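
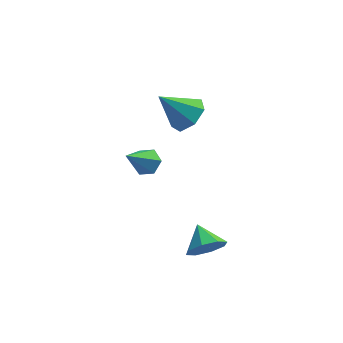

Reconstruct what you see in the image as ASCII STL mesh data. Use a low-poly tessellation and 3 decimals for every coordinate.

solid 
facet normal 0.679 0.080 -0.730
outer loop
vertex 2.313 1.771 3.775
vertex 1.732 1.157 3.168
vertex 1.706 2.193 3.257
endloop
endfacet
facet normal -0.027 0.759 0.650
outer loop
vertex 2.313 1.771 3.775
vertex 1.706 2.193 3.257
vertex 0.408 1.003 4.592
endloop
endfacet
facet normal 0.679 0.080 -0.730
outer loop
vertex 1.706 2.193 3.257
vertex 1.732 1.157 3.168
vertex 1.119 1.836 2.672
endloop
endfacet
facet normal -0.601 0.790 0.120
outer loop
vertex 1.706 2.193 3.257
vertex 1.119 1.836 2.672
vertex 0.408 1.003 4.592
endloop
endfacet
facet normal 0.679 0.080 -0.730
outer loop
vertex 1.119 1.836 2.672
vertex 1.732 1.157 3.168
vertex 0.994 0.967 2.461
endloop
endfacet
facet normal -0.944 0.200 -0.263
outer loop
vertex 1.119 1.836 2.672
vertex 0.994 0.967 2.461
vertex 0.408 1.003 4.592
endloop
endfacet
facet normal 0.679 0.079 -0.730
outer loop
vertex 0.994 0.967 2.461
vertex 1.732 1.157 3.168
vertex 1.424 0.242 2.782
endloop
endfacet
facet normal -0.797 -0.566 -0.210
outer loop
vertex 0.994 0.967 2.461
vertex 1.424 0.242 2.782
vertex 0.408 1.003 4.592
endloop
endfacet
facet normal 0.679 0.079 -0.730
outer loop
vertex 1.424 0.242 2.782
vertex 1.732 1.157 3.168
vertex 2.086 0.206 3.394
endloop
endfacet
facet normal -0.272 -0.932 0.239
outer loop
vertex 1.424 0.242 2.782
vertex 2.086 0.206 3.394
vertex 0.408 1.003 4.592
endloop
endfacet
facet normal 0.679 0.079 -0.730
outer loop
vertex 2.086 0.206 3.394
vertex 1.732 1.157 3.168
vertex 2.482 0.887 3.836
endloop
endfacet
facet normal 0.237 -0.622 0.746
outer loop
vertex 2.086 0.206 3.394
vertex 2.482 0.887 3.836
vertex 0.408 1.003 4.592
endloop
endfacet
facet normal 0.679 0.079 -0.730
outer loop
vertex 2.482 0.887 3.836
vertex 1.732 1.157 3.168
vertex 2.313 1.771 3.775
endloop
endfacet
facet normal 0.346 0.130 0.929
outer loop
vertex 2.482 0.887 3.836
vertex 2.313 1.771 3.775
vertex 0.408 1.003 4.592
endloop
endfacet
facet normal 0.415 0.547 -0.728
outer loop
vertex 0.445 2.353 -1.461
vertex -0.264 2.518 -1.741
vertex 0.062 2.983 -1.206
endloop
endfacet
facet normal 0.606 0.047 0.794
outer loop
vertex 0.445 2.353 -1.461
vertex 0.062 2.983 -1.206
vertex -1.156 1.342 -0.179
endloop
endfacet
facet normal 0.415 0.547 -0.728
outer loop
vertex 0.062 2.983 -1.206
vertex -0.264 2.518 -1.741
vertex -0.647 3.148 -1.486
endloop
endfacet
facet normal -0.165 0.608 0.776
outer loop
vertex 0.062 2.983 -1.206
vertex -0.647 3.148 -1.486
vertex -1.156 1.342 -0.179
endloop
endfacet
facet normal 0.416 0.547 -0.726
outer loop
vertex -0.647 3.148 -1.486
vertex -0.264 2.518 -1.741
vertex -0.972 2.684 -2.022
endloop
endfacet
facet normal -0.896 0.397 0.200
outer loop
vertex -0.647 3.148 -1.486
vertex -0.972 2.684 -2.022
vertex -1.156 1.342 -0.179
endloop
endfacet
facet normal 0.416 0.547 -0.726
outer loop
vertex -0.972 2.684 -2.022
vertex -0.264 2.518 -1.741
vertex -0.589 2.054 -2.277
endloop
endfacet
facet normal -0.855 -0.375 -0.358
outer loop
vertex -0.972 2.684 -2.022
vertex -0.589 2.054 -2.277
vertex -1.156 1.342 -0.179
endloop
endfacet
facet normal 0.415 0.548 -0.726
outer loop
vertex -0.589 2.054 -2.277
vertex -0.264 2.518 -1.741
vertex 0.12 1.889 -1.996
endloop
endfacet
facet normal -0.083 -0.937 -0.340
outer loop
vertex -0.589 2.054 -2.277
vertex 0.12 1.889 -1.996
vertex -1.156 1.342 -0.179
endloop
endfacet
facet normal 0.414 0.548 -0.727
outer loop
vertex 0.12 1.889 -1.996
vertex -0.264 2.518 -1.741
vertex 0.445 2.353 -1.461
endloop
endfacet
facet normal 0.647 -0.725 0.236
outer loop
vertex 0.12 1.889 -1.996
vertex 0.445 2.353 -1.461
vertex -1.156 1.342 -0.179
endloop
endfacet
facet normal 0.345 -0.816 -0.464
outer loop
vertex 3.295 -3.697 -1.359
vertex 2.794 -3.445 -2.175
vertex 3.702 -3.26 -1.826
endloop
endfacet
facet normal 0.447 0.425 0.787
outer loop
vertex 3.295 -3.697 -1.359
vertex 3.702 -3.26 -1.826
vertex 2.326 -2.335 -1.545
endloop
endfacet
facet normal 0.344 -0.817 -0.463
outer loop
vertex 3.702 -3.26 -1.826
vertex 2.794 -3.445 -2.175
vertex 3.577 -2.932 -2.497
endloop
endfacet
facet normal 0.575 0.772 0.271
outer loop
vertex 3.702 -3.26 -1.826
vertex 3.577 -2.932 -2.497
vertex 2.326 -2.335 -1.545
endloop
endfacet
facet normal 0.345 -0.817 -0.463
outer loop
vertex 3.577 -2.932 -2.497
vertex 2.794 -3.445 -2.175
vertex 2.994 -2.904 -2.98
endloop
endfacet
facet normal 0.254 0.934 -0.252
outer loop
vertex 3.577 -2.932 -2.497
vertex 2.994 -2.904 -2.98
vertex 2.326 -2.335 -1.545
endloop
endfacet
facet normal 0.344 -0.817 -0.463
outer loop
vertex 2.994 -2.904 -2.98
vertex 2.794 -3.445 -2.175
vertex 2.294 -3.193 -2.991
endloop
endfacet
facet normal -0.329 0.815 -0.476
outer loop
vertex 2.994 -2.904 -2.98
vertex 2.294 -3.193 -2.991
vertex 2.326 -2.335 -1.545
endloop
endfacet
facet normal 0.345 -0.816 -0.463
outer loop
vertex 2.294 -3.193 -2.991
vertex 2.794 -3.445 -2.175
vertex 1.887 -3.63 -2.524
endloop
endfacet
facet normal -0.831 0.486 -0.270
outer loop
vertex 2.294 -3.193 -2.991
vertex 1.887 -3.63 -2.524
vertex 2.326 -2.335 -1.545
endloop
endfacet
facet normal 0.345 -0.817 -0.463
outer loop
vertex 1.887 -3.63 -2.524
vertex 2.794 -3.445 -2.175
vertex 2.011 -3.958 -1.853
endloop
endfacet
facet normal -0.959 0.140 0.246
outer loop
vertex 1.887 -3.63 -2.524
vertex 2.011 -3.958 -1.853
vertex 2.326 -2.335 -1.545
endloop
endfacet
facet normal 0.344 -0.816 -0.464
outer loop
vertex 2.011 -3.958 -1.853
vertex 2.794 -3.445 -2.175
vertex 2.595 -3.986 -1.37
endloop
endfacet
facet normal -0.638 -0.022 0.770
outer loop
vertex 2.011 -3.958 -1.853
vertex 2.595 -3.986 -1.37
vertex 2.326 -2.335 -1.545
endloop
endfacet
facet normal 0.344 -0.816 -0.464
outer loop
vertex 2.595 -3.986 -1.37
vertex 2.794 -3.445 -2.175
vertex 3.295 -3.697 -1.359
endloop
endfacet
facet normal -0.055 0.096 0.994
outer loop
vertex 2.595 -3.986 -1.37
vertex 3.295 -3.697 -1.359
vertex 2.326 -2.335 -1.545
endloop
endfacet

endsolid


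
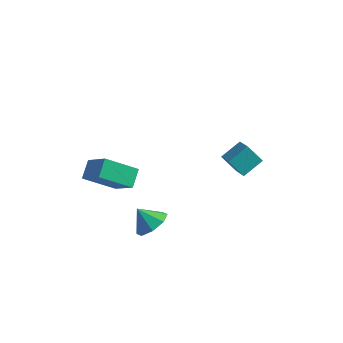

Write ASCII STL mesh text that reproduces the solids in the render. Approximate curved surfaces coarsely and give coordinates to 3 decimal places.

solid 
facet normal -0.628 0.365 -0.688
outer loop
vertex -2.709 -2.183 1.404
vertex -1.256 -1.544 0.417
vertex -2.664 -3.11 0.871
endloop
endfacet
facet normal -0.777 -0.342 0.528
outer loop
vertex -1.484 -3.796 2.163
vertex -2.709 -2.183 1.404
vertex -2.664 -3.11 0.871
endloop
endfacet
facet normal -0.628 0.366 -0.687
outer loop
vertex -2.664 -3.11 0.871
vertex -1.256 -1.544 0.417
vertex -1.211 -2.47 -0.117
endloop
endfacet
facet normal 0.042 -0.866 -0.498
outer loop
vertex -1.211 -2.47 -0.117
vertex -1.484 -3.796 2.163
vertex -2.664 -3.11 0.871
endloop
endfacet
facet normal -0.042 0.866 0.498
outer loop
vertex -2.709 -2.183 1.404
vertex -0.076 -2.23 1.709
vertex -1.256 -1.544 0.417
endloop
endfacet
facet normal -0.777 -0.342 0.528
outer loop
vertex -1.529 -2.87 2.697
vertex -2.709 -2.183 1.404
vertex -1.484 -3.796 2.163
endloop
endfacet
facet normal -0.042 0.866 0.499
outer loop
vertex -1.529 -2.87 2.697
vertex -0.076 -2.23 1.709
vertex -2.709 -2.183 1.404
endloop
endfacet
facet normal 0.777 0.342 -0.528
outer loop
vertex -1.256 -1.544 0.417
vertex -0.076 -2.23 1.709
vertex -1.211 -2.47 -0.117
endloop
endfacet
facet normal 0.042 -0.866 -0.499
outer loop
vertex -0.031 -3.157 1.176
vertex -1.484 -3.796 2.163
vertex -1.211 -2.47 -0.117
endloop
endfacet
facet normal 0.777 0.341 -0.528
outer loop
vertex -1.211 -2.47 -0.117
vertex -0.076 -2.23 1.709
vertex -0.031 -3.157 1.176
endloop
endfacet
facet normal 0.628 -0.366 0.687
outer loop
vertex -0.031 -3.157 1.176
vertex -1.529 -2.87 2.697
vertex -1.484 -3.796 2.163
endloop
endfacet
facet normal 0.628 -0.365 0.687
outer loop
vertex -0.076 -2.23 1.709
vertex -1.529 -2.87 2.697
vertex -0.031 -3.157 1.176
endloop
endfacet
facet normal 0.683 -0.093 -0.725
outer loop
vertex 1.186 -2.253 -2.27
vertex 0.513 -2.066 -2.928
vertex 1.128 -1.536 -2.417
endloop
endfacet
facet normal 0.182 0.212 0.960
outer loop
vertex 1.186 -2.253 -2.27
vertex 1.128 -1.536 -2.417
vertex -0.313 -1.954 -2.052
endloop
endfacet
facet normal 0.683 -0.093 -0.725
outer loop
vertex 1.128 -1.536 -2.417
vertex 0.513 -2.066 -2.928
vertex 0.71 -1.129 -2.863
endloop
endfacet
facet normal -0.034 0.722 0.691
outer loop
vertex 1.128 -1.536 -2.417
vertex 0.71 -1.129 -2.863
vertex -0.313 -1.954 -2.052
endloop
endfacet
facet normal 0.684 -0.094 -0.724
outer loop
vertex 0.71 -1.129 -2.863
vertex 0.513 -2.066 -2.928
vertex 0.177 -1.271 -3.348
endloop
endfacet
facet normal -0.468 0.843 0.267
outer loop
vertex 0.71 -1.129 -2.863
vertex 0.177 -1.271 -3.348
vertex -0.313 -1.954 -2.052
endloop
endfacet
facet normal 0.683 -0.094 -0.724
outer loop
vertex 0.177 -1.271 -3.348
vertex 0.513 -2.066 -2.928
vertex -0.16 -1.88 -3.587
endloop
endfacet
facet normal -0.863 0.502 -0.062
outer loop
vertex 0.177 -1.271 -3.348
vertex -0.16 -1.88 -3.587
vertex -0.313 -1.954 -2.052
endloop
endfacet
facet normal 0.683 -0.093 -0.724
outer loop
vertex -0.16 -1.88 -3.587
vertex 0.513 -2.066 -2.928
vertex -0.102 -2.597 -3.44
endloop
endfacet
facet normal -0.989 -0.101 -0.104
outer loop
vertex -0.16 -1.88 -3.587
vertex -0.102 -2.597 -3.44
vertex -0.313 -1.954 -2.052
endloop
endfacet
facet normal 0.683 -0.093 -0.724
outer loop
vertex -0.102 -2.597 -3.44
vertex 0.513 -2.066 -2.928
vertex 0.316 -3.004 -2.993
endloop
endfacet
facet normal -0.773 -0.612 0.166
outer loop
vertex -0.102 -2.597 -3.44
vertex 0.316 -3.004 -2.993
vertex -0.313 -1.954 -2.052
endloop
endfacet
facet normal 0.683 -0.093 -0.725
outer loop
vertex 0.316 -3.004 -2.993
vertex 0.513 -2.066 -2.928
vertex 0.85 -2.862 -2.508
endloop
endfacet
facet normal -0.341 -0.732 0.590
outer loop
vertex 0.316 -3.004 -2.993
vertex 0.85 -2.862 -2.508
vertex -0.313 -1.954 -2.052
endloop
endfacet
facet normal 0.683 -0.093 -0.725
outer loop
vertex 0.85 -2.862 -2.508
vertex 0.513 -2.066 -2.928
vertex 1.186 -2.253 -2.27
endloop
endfacet
facet normal 0.056 -0.390 0.919
outer loop
vertex 0.85 -2.862 -2.508
vertex 1.186 -2.253 -2.27
vertex -0.313 -1.954 -2.052
endloop
endfacet
facet normal -0.441 0.660 -0.608
outer loop
vertex 2.858 4.489 -1.805
vertex 3.722 4.352 -2.581
vertex 2.19 3.517 -2.376
endloop
endfacet
facet normal -0.738 0.117 0.664
outer loop
vertex 2.958 2.368 -1.319
vertex 2.858 4.489 -1.805
vertex 2.19 3.517 -2.376
endloop
endfacet
facet normal -0.441 0.660 -0.608
outer loop
vertex 2.19 3.517 -2.376
vertex 3.722 4.352 -2.581
vertex 3.055 3.38 -3.153
endloop
endfacet
facet normal -0.509 -0.742 -0.436
outer loop
vertex 3.055 3.38 -3.153
vertex 2.958 2.368 -1.319
vertex 2.19 3.517 -2.376
endloop
endfacet
facet normal 0.509 0.742 0.436
outer loop
vertex 2.858 4.489 -1.805
vertex 4.49 3.203 -1.524
vertex 3.722 4.352 -2.581
endloop
endfacet
facet normal -0.739 0.117 0.663
outer loop
vertex 3.625 3.34 -0.747
vertex 2.858 4.489 -1.805
vertex 2.958 2.368 -1.319
endloop
endfacet
facet normal 0.509 0.742 0.436
outer loop
vertex 3.625 3.34 -0.747
vertex 4.49 3.203 -1.524
vertex 2.858 4.489 -1.805
endloop
endfacet
facet normal 0.739 -0.117 -0.664
outer loop
vertex 3.722 4.352 -2.581
vertex 4.49 3.203 -1.524
vertex 3.055 3.38 -3.153
endloop
endfacet
facet normal -0.509 -0.742 -0.436
outer loop
vertex 3.822 2.231 -2.095
vertex 2.958 2.368 -1.319
vertex 3.055 3.38 -3.153
endloop
endfacet
facet normal 0.739 -0.118 -0.664
outer loop
vertex 3.055 3.38 -3.153
vertex 4.49 3.203 -1.524
vertex 3.822 2.231 -2.095
endloop
endfacet
facet normal 0.441 -0.660 0.608
outer loop
vertex 3.822 2.231 -2.095
vertex 3.625 3.34 -0.747
vertex 2.958 2.368 -1.319
endloop
endfacet
facet normal 0.441 -0.660 0.608
outer loop
vertex 4.49 3.203 -1.524
vertex 3.625 3.34 -0.747
vertex 3.822 2.231 -2.095
endloop
endfacet

endsolid


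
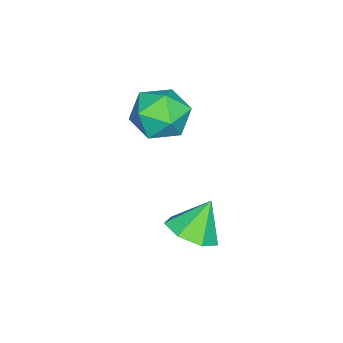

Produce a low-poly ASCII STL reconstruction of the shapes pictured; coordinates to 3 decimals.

solid 
facet normal 0.459 -0.285 -0.842
outer loop
vertex 2.896 4.179 -0.608
vertex 2.345 3.672 -0.737
vertex 2.384 4.397 -0.961
endloop
endfacet
facet normal 0.126 0.915 0.383
outer loop
vertex 2.896 4.179 -0.608
vertex 2.384 4.397 -0.961
vertex 1.835 3.988 0.197
endloop
endfacet
facet normal 0.459 -0.285 -0.842
outer loop
vertex 2.384 4.397 -0.961
vertex 2.345 3.672 -0.737
vertex 1.842 4.07 -1.146
endloop
endfacet
facet normal -0.528 0.848 0.049
outer loop
vertex 2.384 4.397 -0.961
vertex 1.842 4.07 -1.146
vertex 1.835 3.988 0.197
endloop
endfacet
facet normal 0.459 -0.284 -0.842
outer loop
vertex 1.842 4.07 -1.146
vertex 2.345 3.672 -0.737
vertex 1.679 3.443 -1.023
endloop
endfacet
facet normal -0.967 0.254 0.010
outer loop
vertex 1.842 4.07 -1.146
vertex 1.679 3.443 -1.023
vertex 1.835 3.988 0.197
endloop
endfacet
facet normal 0.459 -0.284 -0.842
outer loop
vertex 1.679 3.443 -1.023
vertex 2.345 3.672 -0.737
vertex 2.017 2.988 -0.685
endloop
endfacet
facet normal -0.859 -0.418 0.296
outer loop
vertex 1.679 3.443 -1.023
vertex 2.017 2.988 -0.685
vertex 1.835 3.988 0.197
endloop
endfacet
facet normal 0.460 -0.284 -0.841
outer loop
vertex 2.017 2.988 -0.685
vertex 2.345 3.672 -0.737
vertex 2.602 3.049 -0.386
endloop
endfacet
facet normal -0.285 -0.663 0.693
outer loop
vertex 2.017 2.988 -0.685
vertex 2.602 3.049 -0.386
vertex 1.835 3.988 0.197
endloop
endfacet
facet normal 0.459 -0.285 -0.842
outer loop
vertex 2.602 3.049 -0.386
vertex 2.345 3.672 -0.737
vertex 2.993 3.579 -0.352
endloop
endfacet
facet normal 0.322 -0.295 0.899
outer loop
vertex 2.602 3.049 -0.386
vertex 2.993 3.579 -0.352
vertex 1.835 3.988 0.197
endloop
endfacet
facet normal 0.459 -0.285 -0.841
outer loop
vertex 2.993 3.579 -0.352
vertex 2.345 3.672 -0.737
vertex 2.896 4.179 -0.608
endloop
endfacet
facet normal 0.505 0.407 0.762
outer loop
vertex 2.993 3.579 -0.352
vertex 2.896 4.179 -0.608
vertex 1.835 3.988 0.197
endloop
endfacet
facet normal -0.429 -0.234 0.872
outer loop
vertex 0.133 2.213 2.598
vertex 0.699 1.571 2.704
vertex 0.879 2.358 3.004
endloop
endfacet
facet normal -0.491 0.464 0.737
outer loop
vertex 0.133 2.213 2.598
vertex 0.879 2.358 3.004
vertex 0.577 2.935 2.439
endloop
endfacet
facet normal -0.834 0.539 0.117
outer loop
vertex 0.133 2.213 2.598
vertex 0.577 2.935 2.439
vertex 0.208 2.504 1.79
endloop
endfacet
facet normal -0.985 -0.114 -0.133
outer loop
vertex 0.133 2.213 2.598
vertex 0.208 2.504 1.79
vertex 0.284 1.661 1.953
endloop
endfacet
facet normal -0.734 -0.592 0.335
outer loop
vertex 0.133 2.213 2.598
vertex 0.284 1.661 1.953
vertex 0.699 1.571 2.704
endloop
endfacet
facet normal 0.165 0.733 0.660
outer loop
vertex 0.577 2.935 2.439
vertex 0.879 2.358 3.004
vertex 1.416 2.739 2.447
endloop
endfacet
facet normal 0.266 -0.396 0.879
outer loop
vertex 0.879 2.358 3.004
vertex 0.699 1.571 2.704
vertex 1.492 1.896 2.61
endloop
endfacet
facet normal -0.228 -0.974 0.009
outer loop
vertex 0.699 1.571 2.704
vertex 0.284 1.661 1.953
vertex 1.123 1.465 1.961
endloop
endfacet
facet normal -0.633 -0.202 -0.748
outer loop
vertex 0.284 1.661 1.953
vertex 0.208 2.504 1.79
vertex 0.821 2.042 1.396
endloop
endfacet
facet normal -0.391 0.854 -0.345
outer loop
vertex 0.208 2.504 1.79
vertex 0.577 2.935 2.439
vertex 1.001 2.829 1.696
endloop
endfacet
facet normal 0.985 0.114 0.133
outer loop
vertex 1.567 2.187 1.802
vertex 1.416 2.739 2.447
vertex 1.492 1.896 2.61
endloop
endfacet
facet normal 0.834 -0.539 -0.117
outer loop
vertex 1.567 2.187 1.802
vertex 1.492 1.896 2.61
vertex 1.123 1.465 1.961
endloop
endfacet
facet normal 0.491 -0.464 -0.737
outer loop
vertex 1.567 2.187 1.802
vertex 1.123 1.465 1.961
vertex 0.821 2.042 1.396
endloop
endfacet
facet normal 0.429 0.234 -0.872
outer loop
vertex 1.567 2.187 1.802
vertex 0.821 2.042 1.396
vertex 1.001 2.829 1.696
endloop
endfacet
facet normal 0.734 0.592 -0.335
outer loop
vertex 1.567 2.187 1.802
vertex 1.001 2.829 1.696
vertex 1.416 2.739 2.447
endloop
endfacet
facet normal 0.633 0.202 0.748
outer loop
vertex 1.492 1.896 2.61
vertex 1.416 2.739 2.447
vertex 0.879 2.358 3.004
endloop
endfacet
facet normal 0.391 -0.854 0.345
outer loop
vertex 1.123 1.465 1.961
vertex 1.492 1.896 2.61
vertex 0.699 1.571 2.704
endloop
endfacet
facet normal -0.165 -0.733 -0.660
outer loop
vertex 0.821 2.042 1.396
vertex 1.123 1.465 1.961
vertex 0.284 1.661 1.953
endloop
endfacet
facet normal -0.266 0.396 -0.879
outer loop
vertex 1.001 2.829 1.696
vertex 0.821 2.042 1.396
vertex 0.208 2.504 1.79
endloop
endfacet
facet normal 0.228 0.974 -0.009
outer loop
vertex 1.416 2.739 2.447
vertex 1.001 2.829 1.696
vertex 0.577 2.935 2.439
endloop
endfacet

endsolid


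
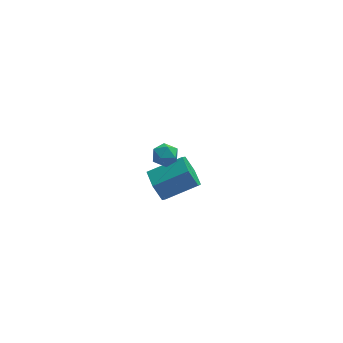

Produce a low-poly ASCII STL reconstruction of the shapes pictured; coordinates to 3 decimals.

solid 
facet normal -0.912 -0.059 -0.405
outer loop
vertex 1.645 -0.27 -3.043
vertex 1.26 0.046 -2.222
vertex 1.521 0.672 -2.902
endloop
endfacet
facet normal 0.388 0.186 -0.903
outer loop
vertex 1.645 -0.27 -3.043
vertex 1.521 0.672 -2.902
vertex 3.324 -0.162 -2.299
endloop
endfacet
facet normal 0.388 0.186 -0.903
outer loop
vertex 3.324 -0.162 -2.299
vertex 1.521 0.672 -2.902
vertex 3.201 0.78 -2.158
endloop
endfacet
facet normal 0.913 0.059 0.404
outer loop
vertex 3.324 -0.162 -2.299
vertex 3.201 0.78 -2.158
vertex 2.94 0.154 -1.478
endloop
endfacet
facet normal -0.913 -0.059 -0.404
outer loop
vertex 1.521 0.672 -2.902
vertex 1.26 0.046 -2.222
vertex 1.137 0.987 -2.081
endloop
endfacet
facet normal 0.082 0.943 -0.323
outer loop
vertex 1.521 0.672 -2.902
vertex 1.137 0.987 -2.081
vertex 3.201 0.78 -2.158
endloop
endfacet
facet normal 0.082 0.942 -0.324
outer loop
vertex 3.201 0.78 -2.158
vertex 1.137 0.987 -2.081
vertex 2.816 1.096 -1.337
endloop
endfacet
facet normal 0.912 0.059 0.405
outer loop
vertex 3.201 0.78 -2.158
vertex 2.816 1.096 -1.337
vertex 2.94 0.154 -1.478
endloop
endfacet
facet normal -0.913 -0.059 -0.404
outer loop
vertex 1.137 0.987 -2.081
vertex 1.26 0.046 -2.222
vertex 0.876 0.362 -1.401
endloop
endfacet
facet normal -0.305 0.757 0.578
outer loop
vertex 1.137 0.987 -2.081
vertex 0.876 0.362 -1.401
vertex 2.816 1.096 -1.337
endloop
endfacet
facet normal -0.305 0.756 0.579
outer loop
vertex 2.816 1.096 -1.337
vertex 0.876 0.362 -1.401
vertex 2.555 0.47 -0.657
endloop
endfacet
facet normal 0.912 0.059 0.405
outer loop
vertex 2.816 1.096 -1.337
vertex 2.555 0.47 -0.657
vertex 2.94 0.154 -1.478
endloop
endfacet
facet normal -0.913 -0.059 -0.404
outer loop
vertex 0.876 0.362 -1.401
vertex 1.26 0.046 -2.222
vertex 0.999 -0.58 -1.542
endloop
endfacet
facet normal -0.388 -0.186 0.903
outer loop
vertex 0.876 0.362 -1.401
vertex 0.999 -0.58 -1.542
vertex 2.555 0.47 -0.657
endloop
endfacet
facet normal -0.388 -0.186 0.903
outer loop
vertex 2.555 0.47 -0.657
vertex 0.999 -0.58 -1.542
vertex 2.679 -0.472 -0.798
endloop
endfacet
facet normal 0.912 0.059 0.405
outer loop
vertex 2.555 0.47 -0.657
vertex 2.679 -0.472 -0.798
vertex 2.94 0.154 -1.478
endloop
endfacet
facet normal -0.912 -0.059 -0.405
outer loop
vertex 0.999 -0.58 -1.542
vertex 1.26 0.046 -2.222
vertex 1.384 -0.896 -2.363
endloop
endfacet
facet normal -0.083 -0.942 0.324
outer loop
vertex 0.999 -0.58 -1.542
vertex 1.384 -0.896 -2.363
vertex 2.679 -0.472 -0.798
endloop
endfacet
facet normal -0.082 -0.943 0.323
outer loop
vertex 2.679 -0.472 -0.798
vertex 1.384 -0.896 -2.363
vertex 3.063 -0.787 -1.619
endloop
endfacet
facet normal 0.913 0.059 0.404
outer loop
vertex 2.679 -0.472 -0.798
vertex 3.063 -0.787 -1.619
vertex 2.94 0.154 -1.478
endloop
endfacet
facet normal -0.912 -0.059 -0.405
outer loop
vertex 1.384 -0.896 -2.363
vertex 1.26 0.046 -2.222
vertex 1.645 -0.27 -3.043
endloop
endfacet
facet normal 0.306 -0.756 -0.579
outer loop
vertex 1.384 -0.896 -2.363
vertex 1.645 -0.27 -3.043
vertex 3.063 -0.787 -1.619
endloop
endfacet
facet normal 0.305 -0.757 -0.578
outer loop
vertex 3.063 -0.787 -1.619
vertex 1.645 -0.27 -3.043
vertex 3.324 -0.162 -2.299
endloop
endfacet
facet normal 0.913 0.059 0.404
outer loop
vertex 3.063 -0.787 -1.619
vertex 3.324 -0.162 -2.299
vertex 2.94 0.154 -1.478
endloop
endfacet
facet normal -0.230 0.469 0.852
outer loop
vertex 1.154 -2.883 4.149
vertex 0.631 -3.267 4.219
vertex 1.204 -3.447 4.473
endloop
endfacet
facet normal 0.476 0.469 0.744
outer loop
vertex 1.154 -2.883 4.149
vertex 1.204 -3.447 4.473
vertex 1.674 -3.266 4.058
endloop
endfacet
facet normal 0.602 0.789 0.119
outer loop
vertex 1.154 -2.883 4.149
vertex 1.674 -3.266 4.058
vertex 1.391 -2.973 3.549
endloop
endfacet
facet normal -0.026 0.987 -0.158
outer loop
vertex 1.154 -2.883 4.149
vertex 1.391 -2.973 3.549
vertex 0.747 -2.974 3.648
endloop
endfacet
facet normal -0.540 0.789 0.295
outer loop
vertex 1.154 -2.883 4.149
vertex 0.747 -2.974 3.648
vertex 0.631 -3.267 4.219
endloop
endfacet
facet normal 0.691 -0.208 0.692
outer loop
vertex 1.674 -3.266 4.058
vertex 1.204 -3.447 4.473
vertex 1.473 -3.886 4.072
endloop
endfacet
facet normal -0.451 -0.211 0.867
outer loop
vertex 1.204 -3.447 4.473
vertex 0.631 -3.267 4.219
vertex 0.829 -3.887 4.171
endloop
endfacet
facet normal -0.951 0.307 -0.035
outer loop
vertex 0.631 -3.267 4.219
vertex 0.747 -2.974 3.648
vertex 0.546 -3.594 3.662
endloop
endfacet
facet normal -0.119 0.629 -0.768
outer loop
vertex 0.747 -2.974 3.648
vertex 1.391 -2.973 3.549
vertex 1.016 -3.413 3.247
endloop
endfacet
facet normal 0.895 0.311 -0.319
outer loop
vertex 1.391 -2.973 3.549
vertex 1.674 -3.266 4.058
vertex 1.589 -3.593 3.501
endloop
endfacet
facet normal 0.026 -0.987 0.158
outer loop
vertex 1.066 -3.977 3.571
vertex 1.473 -3.886 4.072
vertex 0.829 -3.887 4.171
endloop
endfacet
facet normal -0.602 -0.789 -0.119
outer loop
vertex 1.066 -3.977 3.571
vertex 0.829 -3.887 4.171
vertex 0.546 -3.594 3.662
endloop
endfacet
facet normal -0.476 -0.469 -0.744
outer loop
vertex 1.066 -3.977 3.571
vertex 0.546 -3.594 3.662
vertex 1.016 -3.413 3.247
endloop
endfacet
facet normal 0.230 -0.469 -0.852
outer loop
vertex 1.066 -3.977 3.571
vertex 1.016 -3.413 3.247
vertex 1.589 -3.593 3.501
endloop
endfacet
facet normal 0.540 -0.789 -0.295
outer loop
vertex 1.066 -3.977 3.571
vertex 1.589 -3.593 3.501
vertex 1.473 -3.886 4.072
endloop
endfacet
facet normal 0.119 -0.629 0.768
outer loop
vertex 0.829 -3.887 4.171
vertex 1.473 -3.886 4.072
vertex 1.204 -3.447 4.473
endloop
endfacet
facet normal -0.895 -0.311 0.319
outer loop
vertex 0.546 -3.594 3.662
vertex 0.829 -3.887 4.171
vertex 0.631 -3.267 4.219
endloop
endfacet
facet normal -0.691 0.208 -0.692
outer loop
vertex 1.016 -3.413 3.247
vertex 0.546 -3.594 3.662
vertex 0.747 -2.974 3.648
endloop
endfacet
facet normal 0.451 0.211 -0.867
outer loop
vertex 1.589 -3.593 3.501
vertex 1.016 -3.413 3.247
vertex 1.391 -2.973 3.549
endloop
endfacet
facet normal 0.951 -0.307 0.035
outer loop
vertex 1.473 -3.886 4.072
vertex 1.589 -3.593 3.501
vertex 1.674 -3.266 4.058
endloop
endfacet

endsolid


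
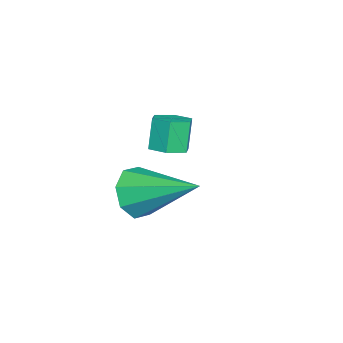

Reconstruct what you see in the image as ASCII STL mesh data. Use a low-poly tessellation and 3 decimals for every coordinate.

solid 
facet normal 0.358 0.006 -0.934
outer loop
vertex -2.273 0.632 2.782
vertex -2.814 0.523 2.574
vertex -2.633 1.08 2.647
endloop
endfacet
facet normal 0.707 0.651 0.275
outer loop
vertex -2.273 0.632 2.782
vertex -2.633 1.08 2.647
vertex -2.645 0.626 3.753
endloop
endfacet
facet normal 0.707 0.651 0.275
outer loop
vertex -2.645 0.626 3.753
vertex -2.633 1.08 2.647
vertex -3.005 1.074 3.618
endloop
endfacet
facet normal -0.356 -0.005 0.934
outer loop
vertex -2.645 0.626 3.753
vertex -3.005 1.074 3.618
vertex -3.186 0.517 3.546
endloop
endfacet
facet normal 0.358 0.006 -0.934
outer loop
vertex -2.633 1.08 2.647
vertex -2.814 0.523 2.574
vertex -3.174 0.971 2.439
endloop
endfacet
facet normal -0.175 0.983 -0.061
outer loop
vertex -2.633 1.08 2.647
vertex -3.174 0.971 2.439
vertex -3.005 1.074 3.618
endloop
endfacet
facet normal -0.175 0.983 -0.061
outer loop
vertex -3.005 1.074 3.618
vertex -3.174 0.971 2.439
vertex -3.546 0.965 3.411
endloop
endfacet
facet normal -0.356 -0.005 0.934
outer loop
vertex -3.005 1.074 3.618
vertex -3.546 0.965 3.411
vertex -3.186 0.517 3.546
endloop
endfacet
facet normal 0.356 0.005 -0.934
outer loop
vertex -3.174 0.971 2.439
vertex -2.814 0.523 2.574
vertex -3.355 0.414 2.367
endloop
endfacet
facet normal -0.882 0.330 -0.336
outer loop
vertex -3.174 0.971 2.439
vertex -3.355 0.414 2.367
vertex -3.546 0.965 3.411
endloop
endfacet
facet normal -0.882 0.331 -0.336
outer loop
vertex -3.546 0.965 3.411
vertex -3.355 0.414 2.367
vertex -3.727 0.408 3.338
endloop
endfacet
facet normal -0.358 -0.006 0.934
outer loop
vertex -3.546 0.965 3.411
vertex -3.727 0.408 3.338
vertex -3.186 0.517 3.546
endloop
endfacet
facet normal 0.356 0.005 -0.934
outer loop
vertex -3.355 0.414 2.367
vertex -2.814 0.523 2.574
vertex -2.995 -0.034 2.502
endloop
endfacet
facet normal -0.707 -0.651 -0.275
outer loop
vertex -3.355 0.414 2.367
vertex -2.995 -0.034 2.502
vertex -3.727 0.408 3.338
endloop
endfacet
facet normal -0.707 -0.651 -0.275
outer loop
vertex -3.727 0.408 3.338
vertex -2.995 -0.034 2.502
vertex -3.367 -0.04 3.473
endloop
endfacet
facet normal -0.358 -0.006 0.934
outer loop
vertex -3.727 0.408 3.338
vertex -3.367 -0.04 3.473
vertex -3.186 0.517 3.546
endloop
endfacet
facet normal 0.356 0.005 -0.934
outer loop
vertex -2.995 -0.034 2.502
vertex -2.814 0.523 2.574
vertex -2.454 0.075 2.709
endloop
endfacet
facet normal 0.175 -0.983 0.061
outer loop
vertex -2.995 -0.034 2.502
vertex -2.454 0.075 2.709
vertex -3.367 -0.04 3.473
endloop
endfacet
facet normal 0.175 -0.983 0.061
outer loop
vertex -3.367 -0.04 3.473
vertex -2.454 0.075 2.709
vertex -2.826 0.069 3.681
endloop
endfacet
facet normal -0.358 -0.006 0.934
outer loop
vertex -3.367 -0.04 3.473
vertex -2.826 0.069 3.681
vertex -3.186 0.517 3.546
endloop
endfacet
facet normal 0.358 0.006 -0.934
outer loop
vertex -2.454 0.075 2.709
vertex -2.814 0.523 2.574
vertex -2.273 0.632 2.782
endloop
endfacet
facet normal 0.882 -0.331 0.336
outer loop
vertex -2.454 0.075 2.709
vertex -2.273 0.632 2.782
vertex -2.826 0.069 3.681
endloop
endfacet
facet normal 0.882 -0.330 0.336
outer loop
vertex -2.826 0.069 3.681
vertex -2.273 0.632 2.782
vertex -2.645 0.626 3.753
endloop
endfacet
facet normal -0.356 -0.005 0.934
outer loop
vertex -2.826 0.069 3.681
vertex -2.645 0.626 3.753
vertex -3.186 0.517 3.546
endloop
endfacet
facet normal -0.202 -0.877 -0.435
outer loop
vertex 0.369 0.117 3.083
vertex -0.178 0.491 2.583
vertex 0.634 0.323 2.544
endloop
endfacet
facet normal 0.901 -0.024 0.434
outer loop
vertex 0.369 0.117 3.083
vertex 0.634 0.323 2.544
vertex 0.238 2.289 3.477
endloop
endfacet
facet normal -0.202 -0.877 -0.436
outer loop
vertex 0.634 0.323 2.544
vertex -0.178 0.491 2.583
vertex 0.424 0.628 2.028
endloop
endfacet
facet normal 0.934 0.288 -0.210
outer loop
vertex 0.634 0.323 2.544
vertex 0.424 0.628 2.028
vertex 0.238 2.289 3.477
endloop
endfacet
facet normal -0.202 -0.877 -0.436
outer loop
vertex 0.424 0.628 2.028
vertex -0.178 0.491 2.583
vertex -0.139 0.853 1.837
endloop
endfacet
facet normal 0.462 0.612 -0.642
outer loop
vertex 0.424 0.628 2.028
vertex -0.139 0.853 1.837
vertex 0.238 2.289 3.477
endloop
endfacet
facet normal -0.203 -0.877 -0.436
outer loop
vertex -0.139 0.853 1.837
vertex -0.178 0.491 2.583
vertex -0.724 0.866 2.083
endloop
endfacet
facet normal -0.239 0.757 -0.608
outer loop
vertex -0.139 0.853 1.837
vertex -0.724 0.866 2.083
vertex 0.238 2.289 3.477
endloop
endfacet
facet normal -0.203 -0.877 -0.436
outer loop
vertex -0.724 0.866 2.083
vertex -0.178 0.491 2.583
vertex -0.989 0.659 2.622
endloop
endfacet
facet normal -0.759 0.638 -0.128
outer loop
vertex -0.724 0.866 2.083
vertex -0.989 0.659 2.622
vertex 0.238 2.289 3.477
endloop
endfacet
facet normal -0.203 -0.877 -0.436
outer loop
vertex -0.989 0.659 2.622
vertex -0.178 0.491 2.583
vertex -0.779 0.354 3.138
endloop
endfacet
facet normal -0.792 0.326 0.515
outer loop
vertex -0.989 0.659 2.622
vertex -0.779 0.354 3.138
vertex 0.238 2.289 3.477
endloop
endfacet
facet normal -0.203 -0.877 -0.436
outer loop
vertex -0.779 0.354 3.138
vertex -0.178 0.491 2.583
vertex -0.216 0.129 3.329
endloop
endfacet
facet normal -0.320 0.002 0.947
outer loop
vertex -0.779 0.354 3.138
vertex -0.216 0.129 3.329
vertex 0.238 2.289 3.477
endloop
endfacet
facet normal -0.201 -0.877 -0.436
outer loop
vertex -0.216 0.129 3.329
vertex -0.178 0.491 2.583
vertex 0.369 0.117 3.083
endloop
endfacet
facet normal 0.381 -0.143 0.913
outer loop
vertex -0.216 0.129 3.329
vertex 0.369 0.117 3.083
vertex 0.238 2.289 3.477
endloop
endfacet

endsolid


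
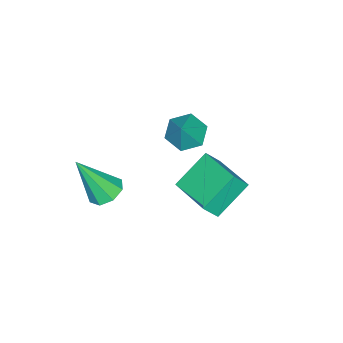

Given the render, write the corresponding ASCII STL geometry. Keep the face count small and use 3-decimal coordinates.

solid 
facet normal -0.251 0.430 -0.867
outer loop
vertex 3.028 -2.452 -2.729
vertex 2.583 -3.034 -2.889
vertex 2.492 -2.378 -2.537
endloop
endfacet
facet normal 0.321 0.716 0.620
outer loop
vertex 3.028 -2.452 -2.729
vertex 2.492 -2.378 -2.537
vertex 3.117 -3.946 -1.051
endloop
endfacet
facet normal -0.252 0.430 -0.867
outer loop
vertex 2.492 -2.378 -2.537
vertex 2.583 -3.034 -2.889
vertex 2.009 -2.689 -2.551
endloop
endfacet
facet normal -0.378 0.553 0.743
outer loop
vertex 2.492 -2.378 -2.537
vertex 2.009 -2.689 -2.551
vertex 3.117 -3.946 -1.051
endloop
endfacet
facet normal -0.252 0.430 -0.867
outer loop
vertex 2.009 -2.689 -2.551
vertex 2.583 -3.034 -2.889
vertex 1.863 -3.202 -2.763
endloop
endfacet
facet normal -0.809 -0.012 0.587
outer loop
vertex 2.009 -2.689 -2.551
vertex 1.863 -3.202 -2.763
vertex 3.117 -3.946 -1.051
endloop
endfacet
facet normal -0.252 0.430 -0.867
outer loop
vertex 1.863 -3.202 -2.763
vertex 2.583 -3.034 -2.889
vertex 2.139 -3.617 -3.049
endloop
endfacet
facet normal -0.720 -0.649 0.246
outer loop
vertex 1.863 -3.202 -2.763
vertex 2.139 -3.617 -3.049
vertex 3.117 -3.946 -1.051
endloop
endfacet
facet normal -0.252 0.430 -0.867
outer loop
vertex 2.139 -3.617 -3.049
vertex 2.583 -3.034 -2.889
vertex 2.675 -3.69 -3.241
endloop
endfacet
facet normal -0.163 -0.983 -0.082
outer loop
vertex 2.139 -3.617 -3.049
vertex 2.675 -3.69 -3.241
vertex 3.117 -3.946 -1.051
endloop
endfacet
facet normal -0.252 0.430 -0.867
outer loop
vertex 2.675 -3.69 -3.241
vertex 2.583 -3.034 -2.889
vertex 3.157 -3.379 -3.227
endloop
endfacet
facet normal 0.535 -0.820 -0.204
outer loop
vertex 2.675 -3.69 -3.241
vertex 3.157 -3.379 -3.227
vertex 3.117 -3.946 -1.051
endloop
endfacet
facet normal -0.252 0.430 -0.867
outer loop
vertex 3.157 -3.379 -3.227
vertex 2.583 -3.034 -2.889
vertex 3.303 -2.866 -3.015
endloop
endfacet
facet normal 0.966 -0.255 -0.049
outer loop
vertex 3.157 -3.379 -3.227
vertex 3.303 -2.866 -3.015
vertex 3.117 -3.946 -1.051
endloop
endfacet
facet normal -0.252 0.431 -0.866
outer loop
vertex 3.303 -2.866 -3.015
vertex 2.583 -3.034 -2.889
vertex 3.028 -2.452 -2.729
endloop
endfacet
facet normal 0.877 0.381 0.292
outer loop
vertex 3.303 -2.866 -3.015
vertex 3.028 -2.452 -2.729
vertex 3.117 -3.946 -1.051
endloop
endfacet
facet normal -0.480 0.378 -0.792
outer loop
vertex 0.466 0.538 -1.167
vertex 1.343 2.139 -0.935
vertex 1.726 -0.004 -2.189
endloop
endfacet
facet normal -0.477 -0.870 -0.126
outer loop
vertex 2.177 -0.359 -1.445
vertex 0.466 0.538 -1.167
vertex 1.726 -0.004 -2.189
endloop
endfacet
facet normal -0.480 0.378 -0.792
outer loop
vertex 1.726 -0.004 -2.189
vertex 1.343 2.139 -0.935
vertex 2.603 1.597 -1.957
endloop
endfacet
facet normal 0.737 -0.317 -0.598
outer loop
vertex 2.603 1.597 -1.957
vertex 2.177 -0.359 -1.445
vertex 1.726 -0.004 -2.189
endloop
endfacet
facet normal -0.737 0.317 0.598
outer loop
vertex 0.466 0.538 -1.167
vertex 1.794 1.784 -0.191
vertex 1.343 2.139 -0.935
endloop
endfacet
facet normal -0.477 -0.870 -0.126
outer loop
vertex 0.917 0.183 -0.423
vertex 0.466 0.538 -1.167
vertex 2.177 -0.359 -1.445
endloop
endfacet
facet normal -0.737 0.317 0.598
outer loop
vertex 0.917 0.183 -0.423
vertex 1.794 1.784 -0.191
vertex 0.466 0.538 -1.167
endloop
endfacet
facet normal 0.477 0.870 0.126
outer loop
vertex 1.343 2.139 -0.935
vertex 1.794 1.784 -0.191
vertex 2.603 1.597 -1.957
endloop
endfacet
facet normal 0.737 -0.317 -0.598
outer loop
vertex 3.054 1.242 -1.213
vertex 2.177 -0.359 -1.445
vertex 2.603 1.597 -1.957
endloop
endfacet
facet normal 0.477 0.870 0.126
outer loop
vertex 2.603 1.597 -1.957
vertex 1.794 1.784 -0.191
vertex 3.054 1.242 -1.213
endloop
endfacet
facet normal 0.480 -0.378 0.792
outer loop
vertex 3.054 1.242 -1.213
vertex 0.917 0.183 -0.423
vertex 2.177 -0.359 -1.445
endloop
endfacet
facet normal 0.480 -0.378 0.792
outer loop
vertex 1.794 1.784 -0.191
vertex 0.917 0.183 -0.423
vertex 3.054 1.242 -1.213
endloop
endfacet
facet normal -0.594 -0.175 -0.785
outer loop
vertex 0.262 -1.192 -1.611
vertex -0.376 -1.329 -1.098
vertex -0.227 -0.563 -1.381
endloop
endfacet
facet normal 0.761 0.637 -0.124
outer loop
vertex 0.262 -1.192 -1.611
vertex -0.227 -0.563 -1.381
vertex 0.436 -1.091 -0.022
endloop
endfacet
facet normal -0.593 -0.175 -0.786
outer loop
vertex -0.227 -0.563 -1.381
vertex -0.376 -1.329 -1.098
vertex -0.866 -0.7 -0.868
endloop
endfacet
facet normal 0.066 0.941 0.333
outer loop
vertex -0.227 -0.563 -1.381
vertex -0.866 -0.7 -0.868
vertex 0.436 -1.091 -0.022
endloop
endfacet
facet normal -0.593 -0.174 -0.786
outer loop
vertex -0.866 -0.7 -0.868
vertex -0.376 -1.329 -1.098
vertex -1.015 -1.466 -0.586
endloop
endfacet
facet normal -0.419 0.384 0.823
outer loop
vertex -0.866 -0.7 -0.868
vertex -1.015 -1.466 -0.586
vertex 0.436 -1.091 -0.022
endloop
endfacet
facet normal -0.593 -0.174 -0.786
outer loop
vertex -1.015 -1.466 -0.586
vertex -0.376 -1.329 -1.098
vertex -0.525 -2.095 -0.816
endloop
endfacet
facet normal -0.209 -0.475 0.854
outer loop
vertex -1.015 -1.466 -0.586
vertex -0.525 -2.095 -0.816
vertex 0.436 -1.091 -0.022
endloop
endfacet
facet normal -0.594 -0.173 -0.785
outer loop
vertex -0.525 -2.095 -0.816
vertex -0.376 -1.329 -1.098
vertex 0.113 -1.959 -1.329
endloop
endfacet
facet normal 0.485 -0.779 0.397
outer loop
vertex -0.525 -2.095 -0.816
vertex 0.113 -1.959 -1.329
vertex 0.436 -1.091 -0.022
endloop
endfacet
facet normal -0.594 -0.173 -0.785
outer loop
vertex 0.113 -1.959 -1.329
vertex -0.376 -1.329 -1.098
vertex 0.262 -1.192 -1.611
endloop
endfacet
facet normal 0.971 -0.222 -0.092
outer loop
vertex 0.113 -1.959 -1.329
vertex 0.262 -1.192 -1.611
vertex 0.436 -1.091 -0.022
endloop
endfacet

endsolid


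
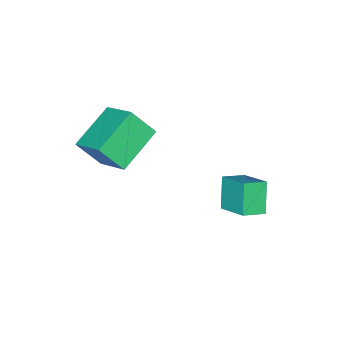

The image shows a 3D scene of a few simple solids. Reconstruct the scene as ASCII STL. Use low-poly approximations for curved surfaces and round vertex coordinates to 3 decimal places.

solid 
facet normal -0.856 0.411 -0.313
outer loop
vertex -3.031 4.386 1.848
vertex -2.483 4.792 0.884
vertex -3.327 3.289 1.216
endloop
endfacet
facet normal -0.464 -0.345 0.816
outer loop
vertex -2.617 2.948 1.476
vertex -3.031 4.386 1.848
vertex -3.327 3.289 1.216
endloop
endfacet
facet normal -0.856 0.412 -0.312
outer loop
vertex -3.327 3.289 1.216
vertex -2.483 4.792 0.884
vertex -2.78 3.696 0.253
endloop
endfacet
facet normal -0.227 -0.844 -0.486
outer loop
vertex -2.78 3.696 0.253
vertex -2.617 2.948 1.476
vertex -3.327 3.289 1.216
endloop
endfacet
facet normal 0.228 0.844 0.485
outer loop
vertex -3.031 4.386 1.848
vertex -1.773 4.451 1.144
vertex -2.483 4.792 0.884
endloop
endfacet
facet normal -0.463 -0.345 0.817
outer loop
vertex -2.32 4.044 2.107
vertex -3.031 4.386 1.848
vertex -2.617 2.948 1.476
endloop
endfacet
facet normal 0.229 0.843 0.486
outer loop
vertex -2.32 4.044 2.107
vertex -1.773 4.451 1.144
vertex -3.031 4.386 1.848
endloop
endfacet
facet normal 0.464 0.344 -0.816
outer loop
vertex -2.483 4.792 0.884
vertex -1.773 4.451 1.144
vertex -2.78 3.696 0.253
endloop
endfacet
facet normal -0.229 -0.844 -0.486
outer loop
vertex -2.069 3.354 0.512
vertex -2.617 2.948 1.476
vertex -2.78 3.696 0.253
endloop
endfacet
facet normal 0.463 0.345 -0.816
outer loop
vertex -2.78 3.696 0.253
vertex -1.773 4.451 1.144
vertex -2.069 3.354 0.512
endloop
endfacet
facet normal 0.856 -0.412 0.313
outer loop
vertex -2.069 3.354 0.512
vertex -2.32 4.044 2.107
vertex -2.617 2.948 1.476
endloop
endfacet
facet normal 0.856 -0.411 0.313
outer loop
vertex -1.773 4.451 1.144
vertex -2.32 4.044 2.107
vertex -2.069 3.354 0.512
endloop
endfacet
facet normal -0.360 0.536 -0.764
outer loop
vertex -1.441 0.255 3.276
vertex -1.159 1.487 4.007
vertex 0.111 0.311 2.584
endloop
endfacet
facet normal -0.193 -0.844 -0.501
outer loop
vertex 0.539 -0.327 3.493
vertex -1.441 0.255 3.276
vertex 0.111 0.311 2.584
endloop
endfacet
facet normal -0.359 0.536 -0.764
outer loop
vertex 0.111 0.311 2.584
vertex -1.159 1.487 4.007
vertex 0.393 1.543 3.316
endloop
endfacet
facet normal 0.913 0.033 -0.407
outer loop
vertex 0.393 1.543 3.316
vertex 0.539 -0.327 3.493
vertex 0.111 0.311 2.584
endloop
endfacet
facet normal -0.913 -0.033 0.407
outer loop
vertex -1.441 0.255 3.276
vertex -0.731 0.849 4.916
vertex -1.159 1.487 4.007
endloop
endfacet
facet normal -0.193 -0.843 -0.502
outer loop
vertex -1.013 -0.383 4.184
vertex -1.441 0.255 3.276
vertex 0.539 -0.327 3.493
endloop
endfacet
facet normal -0.913 -0.033 0.407
outer loop
vertex -1.013 -0.383 4.184
vertex -0.731 0.849 4.916
vertex -1.441 0.255 3.276
endloop
endfacet
facet normal 0.193 0.844 0.501
outer loop
vertex -1.159 1.487 4.007
vertex -0.731 0.849 4.916
vertex 0.393 1.543 3.316
endloop
endfacet
facet normal 0.913 0.033 -0.407
outer loop
vertex 0.821 0.905 4.224
vertex 0.539 -0.327 3.493
vertex 0.393 1.543 3.316
endloop
endfacet
facet normal 0.193 0.843 0.501
outer loop
vertex 0.393 1.543 3.316
vertex -0.731 0.849 4.916
vertex 0.821 0.905 4.224
endloop
endfacet
facet normal 0.360 -0.536 0.764
outer loop
vertex 0.821 0.905 4.224
vertex -1.013 -0.383 4.184
vertex 0.539 -0.327 3.493
endloop
endfacet
facet normal 0.360 -0.536 0.764
outer loop
vertex -0.731 0.849 4.916
vertex -1.013 -0.383 4.184
vertex 0.821 0.905 4.224
endloop
endfacet

endsolid


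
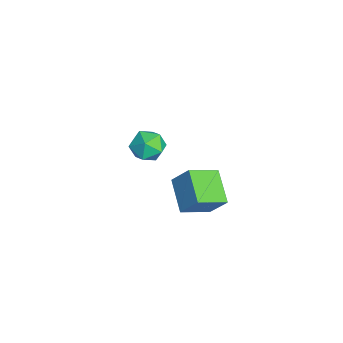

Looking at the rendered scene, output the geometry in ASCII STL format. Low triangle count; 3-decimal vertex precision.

solid 
facet normal -0.328 -0.522 -0.788
outer loop
vertex 4.603 2.424 -2.689
vertex 2.751 2.13 -1.723
vertex 3.934 4.04 -3.481
endloop
endfacet
facet normal 0.878 0.139 -0.458
outer loop
vertex 4.469 4.89 -2.197
vertex 4.603 2.424 -2.689
vertex 3.934 4.04 -3.481
endloop
endfacet
facet normal -0.328 -0.521 -0.788
outer loop
vertex 3.934 4.04 -3.481
vertex 2.751 2.13 -1.723
vertex 2.082 3.746 -2.514
endloop
endfacet
facet normal -0.349 0.842 -0.412
outer loop
vertex 2.082 3.746 -2.514
vertex 4.469 4.89 -2.197
vertex 3.934 4.04 -3.481
endloop
endfacet
facet normal 0.349 -0.842 0.412
outer loop
vertex 4.603 2.424 -2.689
vertex 3.286 2.98 -0.439
vertex 2.751 2.13 -1.723
endloop
endfacet
facet normal 0.878 0.139 -0.458
outer loop
vertex 5.138 3.274 -1.406
vertex 4.603 2.424 -2.689
vertex 4.469 4.89 -2.197
endloop
endfacet
facet normal 0.349 -0.842 0.412
outer loop
vertex 5.138 3.274 -1.406
vertex 3.286 2.98 -0.439
vertex 4.603 2.424 -2.689
endloop
endfacet
facet normal -0.878 -0.139 0.458
outer loop
vertex 2.751 2.13 -1.723
vertex 3.286 2.98 -0.439
vertex 2.082 3.746 -2.514
endloop
endfacet
facet normal -0.349 0.842 -0.412
outer loop
vertex 2.617 4.596 -1.231
vertex 4.469 4.89 -2.197
vertex 2.082 3.746 -2.514
endloop
endfacet
facet normal -0.878 -0.139 0.458
outer loop
vertex 2.082 3.746 -2.514
vertex 3.286 2.98 -0.439
vertex 2.617 4.596 -1.231
endloop
endfacet
facet normal 0.328 0.521 0.788
outer loop
vertex 2.617 4.596 -1.231
vertex 5.138 3.274 -1.406
vertex 4.469 4.89 -2.197
endloop
endfacet
facet normal 0.328 0.522 0.787
outer loop
vertex 3.286 2.98 -0.439
vertex 5.138 3.274 -1.406
vertex 2.617 4.596 -1.231
endloop
endfacet
facet normal -0.586 0.237 0.775
outer loop
vertex -3.809 1.637 -3.692
vertex -3.243 0.863 -3.027
vertex -2.87 1.967 -3.082
endloop
endfacet
facet normal -0.501 0.796 0.340
outer loop
vertex -3.809 1.637 -3.692
vertex -2.87 1.967 -3.082
vertex -3.016 2.343 -4.177
endloop
endfacet
facet normal -0.731 0.609 -0.309
outer loop
vertex -3.809 1.637 -3.692
vertex -3.016 2.343 -4.177
vertex -3.479 1.471 -4.799
endloop
endfacet
facet normal -0.959 -0.067 -0.276
outer loop
vertex -3.809 1.637 -3.692
vertex -3.479 1.471 -4.799
vertex -3.62 0.556 -4.088
endloop
endfacet
facet normal -0.870 -0.297 0.395
outer loop
vertex -3.809 1.637 -3.692
vertex -3.62 0.556 -4.088
vertex -3.243 0.863 -3.027
endloop
endfacet
facet normal 0.198 0.935 0.295
outer loop
vertex -3.016 2.343 -4.177
vertex -2.87 1.967 -3.082
vertex -1.96 2.004 -3.812
endloop
endfacet
facet normal 0.059 0.030 0.998
outer loop
vertex -2.87 1.967 -3.082
vertex -3.243 0.863 -3.027
vertex -2.101 1.089 -3.101
endloop
endfacet
facet normal -0.400 -0.833 0.383
outer loop
vertex -3.243 0.863 -3.027
vertex -3.62 0.556 -4.088
vertex -2.564 0.217 -3.723
endloop
endfacet
facet normal -0.544 -0.461 -0.701
outer loop
vertex -3.62 0.556 -4.088
vertex -3.479 1.471 -4.799
vertex -2.71 0.593 -4.818
endloop
endfacet
facet normal -0.174 0.631 -0.756
outer loop
vertex -3.479 1.471 -4.799
vertex -3.016 2.343 -4.177
vertex -2.337 1.697 -4.873
endloop
endfacet
facet normal 0.959 0.067 0.276
outer loop
vertex -1.771 0.923 -4.208
vertex -1.96 2.004 -3.812
vertex -2.101 1.089 -3.101
endloop
endfacet
facet normal 0.731 -0.609 0.309
outer loop
vertex -1.771 0.923 -4.208
vertex -2.101 1.089 -3.101
vertex -2.564 0.217 -3.723
endloop
endfacet
facet normal 0.501 -0.796 -0.340
outer loop
vertex -1.771 0.923 -4.208
vertex -2.564 0.217 -3.723
vertex -2.71 0.593 -4.818
endloop
endfacet
facet normal 0.586 -0.237 -0.775
outer loop
vertex -1.771 0.923 -4.208
vertex -2.71 0.593 -4.818
vertex -2.337 1.697 -4.873
endloop
endfacet
facet normal 0.870 0.297 -0.395
outer loop
vertex -1.771 0.923 -4.208
vertex -2.337 1.697 -4.873
vertex -1.96 2.004 -3.812
endloop
endfacet
facet normal 0.544 0.461 0.701
outer loop
vertex -2.101 1.089 -3.101
vertex -1.96 2.004 -3.812
vertex -2.87 1.967 -3.082
endloop
endfacet
facet normal 0.174 -0.631 0.756
outer loop
vertex -2.564 0.217 -3.723
vertex -2.101 1.089 -3.101
vertex -3.243 0.863 -3.027
endloop
endfacet
facet normal -0.198 -0.935 -0.295
outer loop
vertex -2.71 0.593 -4.818
vertex -2.564 0.217 -3.723
vertex -3.62 0.556 -4.088
endloop
endfacet
facet normal -0.059 -0.030 -0.998
outer loop
vertex -2.337 1.697 -4.873
vertex -2.71 0.593 -4.818
vertex -3.479 1.471 -4.799
endloop
endfacet
facet normal 0.400 0.833 -0.383
outer loop
vertex -1.96 2.004 -3.812
vertex -2.337 1.697 -4.873
vertex -3.016 2.343 -4.177
endloop
endfacet

endsolid


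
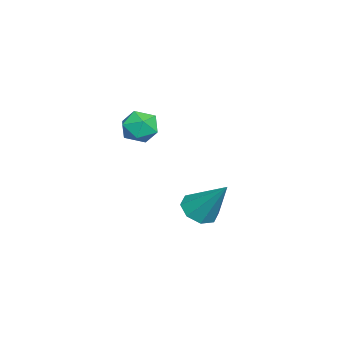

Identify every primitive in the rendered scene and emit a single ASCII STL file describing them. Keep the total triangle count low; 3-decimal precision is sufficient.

solid 
facet normal -0.313 -0.553 -0.773
outer loop
vertex 1.558 1.115 -2.885
vertex 0.867 0.958 -2.493
vertex 1.116 1.533 -3.005
endloop
endfacet
facet normal 0.698 0.653 -0.296
outer loop
vertex 1.558 1.115 -2.885
vertex 1.116 1.533 -3.005
vertex 1.493 2.062 -0.947
endloop
endfacet
facet normal -0.313 -0.553 -0.773
outer loop
vertex 1.116 1.533 -3.005
vertex 0.867 0.958 -2.493
vertex 0.528 1.614 -2.825
endloop
endfacet
facet normal 0.054 0.965 -0.258
outer loop
vertex 1.116 1.533 -3.005
vertex 0.528 1.614 -2.825
vertex 1.493 2.062 -0.947
endloop
endfacet
facet normal -0.314 -0.553 -0.772
outer loop
vertex 0.528 1.614 -2.825
vertex 0.867 0.958 -2.493
vertex 0.139 1.311 -2.45
endloop
endfacet
facet normal -0.557 0.826 0.089
outer loop
vertex 0.528 1.614 -2.825
vertex 0.139 1.311 -2.45
vertex 1.493 2.062 -0.947
endloop
endfacet
facet normal -0.313 -0.552 -0.773
outer loop
vertex 0.139 1.311 -2.45
vertex 0.867 0.958 -2.493
vertex 0.176 0.8 -2.1
endloop
endfacet
facet normal -0.778 0.316 0.543
outer loop
vertex 0.139 1.311 -2.45
vertex 0.176 0.8 -2.1
vertex 1.493 2.062 -0.947
endloop
endfacet
facet normal -0.313 -0.553 -0.772
outer loop
vertex 0.176 0.8 -2.1
vertex 0.867 0.958 -2.493
vertex 0.618 0.382 -1.98
endloop
endfacet
facet normal -0.478 -0.266 0.837
outer loop
vertex 0.176 0.8 -2.1
vertex 0.618 0.382 -1.98
vertex 1.493 2.062 -0.947
endloop
endfacet
facet normal -0.313 -0.553 -0.772
outer loop
vertex 0.618 0.382 -1.98
vertex 0.867 0.958 -2.493
vertex 1.205 0.301 -2.16
endloop
endfacet
facet normal 0.165 -0.578 0.799
outer loop
vertex 0.618 0.382 -1.98
vertex 1.205 0.301 -2.16
vertex 1.493 2.062 -0.947
endloop
endfacet
facet normal -0.313 -0.553 -0.773
outer loop
vertex 1.205 0.301 -2.16
vertex 0.867 0.958 -2.493
vertex 1.594 0.605 -2.535
endloop
endfacet
facet normal 0.777 -0.438 0.451
outer loop
vertex 1.205 0.301 -2.16
vertex 1.594 0.605 -2.535
vertex 1.493 2.062 -0.947
endloop
endfacet
facet normal -0.313 -0.552 -0.773
outer loop
vertex 1.594 0.605 -2.535
vertex 0.867 0.958 -2.493
vertex 1.558 1.115 -2.885
endloop
endfacet
facet normal 0.998 0.070 -0.001
outer loop
vertex 1.594 0.605 -2.535
vertex 1.558 1.115 -2.885
vertex 1.493 2.062 -0.947
endloop
endfacet
facet normal 0.104 0.294 0.950
outer loop
vertex 2.254 -0.393 2.778
vertex 2.362 -1.143 2.998
vertex 2.98 -0.699 2.793
endloop
endfacet
facet normal 0.327 0.801 0.501
outer loop
vertex 2.254 -0.393 2.778
vertex 2.98 -0.699 2.793
vertex 2.76 -0.235 2.195
endloop
endfacet
facet normal -0.219 0.973 0.074
outer loop
vertex 2.254 -0.393 2.778
vertex 2.76 -0.235 2.195
vertex 2.005 -0.392 2.03
endloop
endfacet
facet normal -0.779 0.571 0.260
outer loop
vertex 2.254 -0.393 2.778
vertex 2.005 -0.392 2.03
vertex 1.759 -0.953 2.526
endloop
endfacet
facet normal -0.579 0.152 0.801
outer loop
vertex 2.254 -0.393 2.778
vertex 1.759 -0.953 2.526
vertex 2.362 -1.143 2.998
endloop
endfacet
facet normal 0.846 0.525 0.096
outer loop
vertex 2.76 -0.235 2.195
vertex 2.98 -0.699 2.793
vertex 3.181 -0.887 2.054
endloop
endfacet
facet normal 0.486 -0.296 0.823
outer loop
vertex 2.98 -0.699 2.793
vertex 2.362 -1.143 2.998
vertex 2.935 -1.448 2.55
endloop
endfacet
facet normal -0.621 -0.526 0.581
outer loop
vertex 2.362 -1.143 2.998
vertex 1.759 -0.953 2.526
vertex 2.18 -1.605 2.385
endloop
endfacet
facet normal -0.943 0.152 -0.295
outer loop
vertex 1.759 -0.953 2.526
vertex 2.005 -0.392 2.03
vertex 1.96 -1.141 1.787
endloop
endfacet
facet normal -0.037 0.803 -0.594
outer loop
vertex 2.005 -0.392 2.03
vertex 2.76 -0.235 2.195
vertex 2.578 -0.697 1.582
endloop
endfacet
facet normal 0.779 -0.571 -0.260
outer loop
vertex 2.686 -1.447 1.802
vertex 3.181 -0.887 2.054
vertex 2.935 -1.448 2.55
endloop
endfacet
facet normal 0.219 -0.973 -0.074
outer loop
vertex 2.686 -1.447 1.802
vertex 2.935 -1.448 2.55
vertex 2.18 -1.605 2.385
endloop
endfacet
facet normal -0.327 -0.801 -0.501
outer loop
vertex 2.686 -1.447 1.802
vertex 2.18 -1.605 2.385
vertex 1.96 -1.141 1.787
endloop
endfacet
facet normal -0.104 -0.294 -0.950
outer loop
vertex 2.686 -1.447 1.802
vertex 1.96 -1.141 1.787
vertex 2.578 -0.697 1.582
endloop
endfacet
facet normal 0.579 -0.152 -0.801
outer loop
vertex 2.686 -1.447 1.802
vertex 2.578 -0.697 1.582
vertex 3.181 -0.887 2.054
endloop
endfacet
facet normal 0.943 -0.152 0.295
outer loop
vertex 2.935 -1.448 2.55
vertex 3.181 -0.887 2.054
vertex 2.98 -0.699 2.793
endloop
endfacet
facet normal 0.037 -0.803 0.594
outer loop
vertex 2.18 -1.605 2.385
vertex 2.935 -1.448 2.55
vertex 2.362 -1.143 2.998
endloop
endfacet
facet normal -0.846 -0.525 -0.096
outer loop
vertex 1.96 -1.141 1.787
vertex 2.18 -1.605 2.385
vertex 1.759 -0.953 2.526
endloop
endfacet
facet normal -0.486 0.296 -0.823
outer loop
vertex 2.578 -0.697 1.582
vertex 1.96 -1.141 1.787
vertex 2.005 -0.392 2.03
endloop
endfacet
facet normal 0.621 0.526 -0.581
outer loop
vertex 3.181 -0.887 2.054
vertex 2.578 -0.697 1.582
vertex 2.76 -0.235 2.195
endloop
endfacet

endsolid


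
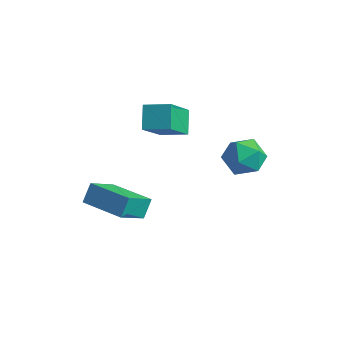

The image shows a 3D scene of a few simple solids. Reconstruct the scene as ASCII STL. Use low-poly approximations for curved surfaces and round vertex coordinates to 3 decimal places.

solid 
facet normal -0.862 -0.449 -0.234
outer loop
vertex -0.106 -1.68 2.828
vertex -0.441 -0.401 1.607
vertex 0.398 -2.26 2.083
endloop
endfacet
facet normal 0.186 -0.710 0.679
outer loop
vertex 1.321 -1.779 2.333
vertex -0.106 -1.68 2.828
vertex 0.398 -2.26 2.083
endloop
endfacet
facet normal -0.862 -0.449 -0.234
outer loop
vertex 0.398 -2.26 2.083
vertex -0.441 -0.401 1.607
vertex 0.063 -0.98 0.862
endloop
endfacet
facet normal 0.471 -0.541 -0.697
outer loop
vertex 0.063 -0.98 0.862
vertex 1.321 -1.779 2.333
vertex 0.398 -2.26 2.083
endloop
endfacet
facet normal -0.471 0.542 0.696
outer loop
vertex -0.106 -1.68 2.828
vertex 0.482 0.08 1.857
vertex -0.441 -0.401 1.607
endloop
endfacet
facet normal 0.186 -0.711 0.678
outer loop
vertex 0.817 -1.2 3.078
vertex -0.106 -1.68 2.828
vertex 1.321 -1.779 2.333
endloop
endfacet
facet normal -0.470 0.542 0.697
outer loop
vertex 0.817 -1.2 3.078
vertex 0.482 0.08 1.857
vertex -0.106 -1.68 2.828
endloop
endfacet
facet normal -0.187 0.711 -0.678
outer loop
vertex -0.441 -0.401 1.607
vertex 0.482 0.08 1.857
vertex 0.063 -0.98 0.862
endloop
endfacet
facet normal 0.470 -0.542 -0.697
outer loop
vertex 0.986 -0.5 1.112
vertex 1.321 -1.779 2.333
vertex 0.063 -0.98 0.862
endloop
endfacet
facet normal -0.186 0.711 -0.679
outer loop
vertex 0.063 -0.98 0.862
vertex 0.482 0.08 1.857
vertex 0.986 -0.5 1.112
endloop
endfacet
facet normal 0.862 0.449 0.234
outer loop
vertex 0.986 -0.5 1.112
vertex 0.817 -1.2 3.078
vertex 1.321 -1.779 2.333
endloop
endfacet
facet normal 0.862 0.449 0.234
outer loop
vertex 0.482 0.08 1.857
vertex 0.817 -1.2 3.078
vertex 0.986 -0.5 1.112
endloop
endfacet
facet normal -0.743 -0.362 0.563
outer loop
vertex 2.461 0.114 1.094
vertex 2.749 -0.708 0.946
vertex 3.052 -0.251 1.639
endloop
endfacet
facet normal -0.547 0.288 0.786
outer loop
vertex 2.461 0.114 1.094
vertex 3.052 -0.251 1.639
vertex 3.141 0.592 1.392
endloop
endfacet
facet normal -0.627 0.741 0.241
outer loop
vertex 2.461 0.114 1.094
vertex 3.141 0.592 1.392
vertex 2.893 0.657 0.547
endloop
endfacet
facet normal -0.872 0.372 -0.319
outer loop
vertex 2.461 0.114 1.094
vertex 2.893 0.657 0.547
vertex 2.651 -0.146 0.271
endloop
endfacet
facet normal -0.943 -0.309 -0.120
outer loop
vertex 2.461 0.114 1.094
vertex 2.651 -0.146 0.271
vertex 2.749 -0.708 0.946
endloop
endfacet
facet normal 0.146 0.264 0.953
outer loop
vertex 3.141 0.592 1.392
vertex 3.052 -0.251 1.639
vertex 3.849 0.066 1.429
endloop
endfacet
facet normal -0.170 -0.787 0.593
outer loop
vertex 3.052 -0.251 1.639
vertex 2.749 -0.708 0.946
vertex 3.607 -0.737 1.153
endloop
endfacet
facet normal -0.495 -0.702 -0.513
outer loop
vertex 2.749 -0.708 0.946
vertex 2.651 -0.146 0.271
vertex 3.359 -0.672 0.308
endloop
endfacet
facet normal -0.379 0.401 -0.834
outer loop
vertex 2.651 -0.146 0.271
vertex 2.893 0.657 0.547
vertex 3.448 0.171 0.061
endloop
endfacet
facet normal 0.016 0.997 0.072
outer loop
vertex 2.893 0.657 0.547
vertex 3.141 0.592 1.392
vertex 3.751 0.628 0.754
endloop
endfacet
facet normal 0.872 -0.372 0.319
outer loop
vertex 4.039 -0.194 0.606
vertex 3.849 0.066 1.429
vertex 3.607 -0.737 1.153
endloop
endfacet
facet normal 0.627 -0.741 -0.241
outer loop
vertex 4.039 -0.194 0.606
vertex 3.607 -0.737 1.153
vertex 3.359 -0.672 0.308
endloop
endfacet
facet normal 0.547 -0.288 -0.786
outer loop
vertex 4.039 -0.194 0.606
vertex 3.359 -0.672 0.308
vertex 3.448 0.171 0.061
endloop
endfacet
facet normal 0.743 0.362 -0.563
outer loop
vertex 4.039 -0.194 0.606
vertex 3.448 0.171 0.061
vertex 3.751 0.628 0.754
endloop
endfacet
facet normal 0.943 0.309 0.120
outer loop
vertex 4.039 -0.194 0.606
vertex 3.751 0.628 0.754
vertex 3.849 0.066 1.429
endloop
endfacet
facet normal 0.379 -0.401 0.834
outer loop
vertex 3.607 -0.737 1.153
vertex 3.849 0.066 1.429
vertex 3.052 -0.251 1.639
endloop
endfacet
facet normal -0.016 -0.997 -0.072
outer loop
vertex 3.359 -0.672 0.308
vertex 3.607 -0.737 1.153
vertex 2.749 -0.708 0.946
endloop
endfacet
facet normal -0.146 -0.264 -0.953
outer loop
vertex 3.448 0.171 0.061
vertex 3.359 -0.672 0.308
vertex 2.651 -0.146 0.271
endloop
endfacet
facet normal 0.170 0.787 -0.593
outer loop
vertex 3.751 0.628 0.754
vertex 3.448 0.171 0.061
vertex 2.893 0.657 0.547
endloop
endfacet
facet normal 0.495 0.702 0.513
outer loop
vertex 3.849 0.066 1.429
vertex 3.751 0.628 0.754
vertex 3.141 0.592 1.392
endloop
endfacet
facet normal -0.995 -0.071 -0.069
outer loop
vertex -1.249 -3.679 -2.055
vertex -1.335 -3.178 -1.337
vertex -1.276 -2.493 -2.888
endloop
endfacet
facet normal 0.098 -0.571 -0.815
outer loop
vertex 0.535 -2.362 -2.763
vertex -1.249 -3.679 -2.055
vertex -1.276 -2.493 -2.888
endloop
endfacet
facet normal -0.995 -0.071 -0.069
outer loop
vertex -1.276 -2.493 -2.888
vertex -1.335 -3.178 -1.337
vertex -1.362 -1.991 -2.17
endloop
endfacet
facet normal -0.020 0.818 -0.574
outer loop
vertex -1.362 -1.991 -2.17
vertex 0.535 -2.362 -2.763
vertex -1.276 -2.493 -2.888
endloop
endfacet
facet normal 0.020 -0.819 0.574
outer loop
vertex -1.249 -3.679 -2.055
vertex 0.476 -3.047 -1.212
vertex -1.335 -3.178 -1.337
endloop
endfacet
facet normal 0.097 -0.570 -0.816
outer loop
vertex 0.562 -3.549 -1.93
vertex -1.249 -3.679 -2.055
vertex 0.535 -2.362 -2.763
endloop
endfacet
facet normal 0.019 -0.818 0.574
outer loop
vertex 0.562 -3.549 -1.93
vertex 0.476 -3.047 -1.212
vertex -1.249 -3.679 -2.055
endloop
endfacet
facet normal -0.098 0.570 0.816
outer loop
vertex -1.335 -3.178 -1.337
vertex 0.476 -3.047 -1.212
vertex -1.362 -1.991 -2.17
endloop
endfacet
facet normal -0.019 0.819 -0.574
outer loop
vertex 0.449 -1.861 -2.045
vertex 0.535 -2.362 -2.763
vertex -1.362 -1.991 -2.17
endloop
endfacet
facet normal -0.097 0.571 0.815
outer loop
vertex -1.362 -1.991 -2.17
vertex 0.476 -3.047 -1.212
vertex 0.449 -1.861 -2.045
endloop
endfacet
facet normal 0.995 0.071 0.069
outer loop
vertex 0.449 -1.861 -2.045
vertex 0.562 -3.549 -1.93
vertex 0.535 -2.362 -2.763
endloop
endfacet
facet normal 0.995 0.071 0.069
outer loop
vertex 0.476 -3.047 -1.212
vertex 0.562 -3.549 -1.93
vertex 0.449 -1.861 -2.045
endloop
endfacet

endsolid


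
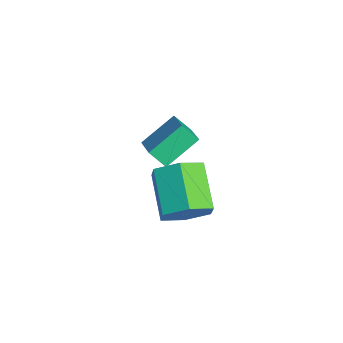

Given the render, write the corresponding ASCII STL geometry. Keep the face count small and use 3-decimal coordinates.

solid 
facet normal -0.904 0.072 -0.421
outer loop
vertex 0.971 -1.248 2.763
vertex 1.302 -0.743 2.137
vertex 1.269 -2.506 1.908
endloop
endfacet
facet normal -0.381 -0.580 0.720
outer loop
vertex 2.418 -2.597 2.443
vertex 0.971 -1.248 2.763
vertex 1.269 -2.506 1.908
endloop
endfacet
facet normal -0.904 0.072 -0.422
outer loop
vertex 1.269 -2.506 1.908
vertex 1.302 -0.743 2.137
vertex 1.601 -2.001 1.282
endloop
endfacet
facet normal 0.193 -0.811 -0.552
outer loop
vertex 1.601 -2.001 1.282
vertex 2.418 -2.597 2.443
vertex 1.269 -2.506 1.908
endloop
endfacet
facet normal -0.193 0.811 0.552
outer loop
vertex 0.971 -1.248 2.763
vertex 2.451 -0.834 2.672
vertex 1.302 -0.743 2.137
endloop
endfacet
facet normal -0.381 -0.580 0.720
outer loop
vertex 2.119 -1.339 3.298
vertex 0.971 -1.248 2.763
vertex 2.418 -2.597 2.443
endloop
endfacet
facet normal -0.193 0.811 0.552
outer loop
vertex 2.119 -1.339 3.298
vertex 2.451 -0.834 2.672
vertex 0.971 -1.248 2.763
endloop
endfacet
facet normal 0.381 0.580 -0.720
outer loop
vertex 1.302 -0.743 2.137
vertex 2.451 -0.834 2.672
vertex 1.601 -2.001 1.282
endloop
endfacet
facet normal 0.193 -0.811 -0.552
outer loop
vertex 2.749 -2.092 1.817
vertex 2.418 -2.597 2.443
vertex 1.601 -2.001 1.282
endloop
endfacet
facet normal 0.381 0.580 -0.720
outer loop
vertex 1.601 -2.001 1.282
vertex 2.451 -0.834 2.672
vertex 2.749 -2.092 1.817
endloop
endfacet
facet normal 0.904 -0.071 0.421
outer loop
vertex 2.749 -2.092 1.817
vertex 2.119 -1.339 3.298
vertex 2.418 -2.597 2.443
endloop
endfacet
facet normal 0.904 -0.072 0.421
outer loop
vertex 2.451 -0.834 2.672
vertex 2.119 -1.339 3.298
vertex 2.749 -2.092 1.817
endloop
endfacet
facet normal 0.850 -0.098 -0.518
outer loop
vertex 2.871 -1.301 -0.721
vertex 2.344 -1.214 -1.602
vertex 2.721 -0.373 -1.143
endloop
endfacet
facet normal 0.506 0.423 0.751
outer loop
vertex 2.871 -1.301 -0.721
vertex 2.721 -0.373 -1.143
vertex 1.222 -1.112 0.283
endloop
endfacet
facet normal 0.506 0.423 0.751
outer loop
vertex 1.222 -1.112 0.283
vertex 2.721 -0.373 -1.143
vertex 1.072 -0.184 -0.138
endloop
endfacet
facet normal -0.850 0.097 0.517
outer loop
vertex 1.222 -1.112 0.283
vertex 1.072 -0.184 -0.138
vertex 0.696 -1.026 -0.598
endloop
endfacet
facet normal 0.850 -0.098 -0.518
outer loop
vertex 2.721 -0.373 -1.143
vertex 2.344 -1.214 -1.602
vertex 2.194 -0.287 -2.024
endloop
endfacet
facet normal 0.127 0.992 0.021
outer loop
vertex 2.721 -0.373 -1.143
vertex 2.194 -0.287 -2.024
vertex 1.072 -0.184 -0.138
endloop
endfacet
facet normal 0.127 0.992 0.021
outer loop
vertex 1.072 -0.184 -0.138
vertex 2.194 -0.287 -2.024
vertex 0.545 -0.098 -1.019
endloop
endfacet
facet normal -0.850 0.097 0.518
outer loop
vertex 1.072 -0.184 -0.138
vertex 0.545 -0.098 -1.019
vertex 0.696 -1.026 -0.598
endloop
endfacet
facet normal 0.850 -0.098 -0.517
outer loop
vertex 2.194 -0.287 -2.024
vertex 2.344 -1.214 -1.602
vertex 1.818 -1.128 -2.483
endloop
endfacet
facet normal -0.380 0.568 -0.730
outer loop
vertex 2.194 -0.287 -2.024
vertex 1.818 -1.128 -2.483
vertex 0.545 -0.098 -1.019
endloop
endfacet
facet normal -0.379 0.569 -0.730
outer loop
vertex 0.545 -0.098 -1.019
vertex 1.818 -1.128 -2.483
vertex 0.169 -0.939 -1.479
endloop
endfacet
facet normal -0.850 0.097 0.518
outer loop
vertex 0.545 -0.098 -1.019
vertex 0.169 -0.939 -1.479
vertex 0.696 -1.026 -0.598
endloop
endfacet
facet normal 0.850 -0.097 -0.517
outer loop
vertex 1.818 -1.128 -2.483
vertex 2.344 -1.214 -1.602
vertex 1.968 -2.056 -2.062
endloop
endfacet
facet normal -0.506 -0.423 -0.752
outer loop
vertex 1.818 -1.128 -2.483
vertex 1.968 -2.056 -2.062
vertex 0.169 -0.939 -1.479
endloop
endfacet
facet normal -0.506 -0.423 -0.751
outer loop
vertex 0.169 -0.939 -1.479
vertex 1.968 -2.056 -2.062
vertex 0.319 -1.867 -1.057
endloop
endfacet
facet normal -0.850 0.098 0.518
outer loop
vertex 0.169 -0.939 -1.479
vertex 0.319 -1.867 -1.057
vertex 0.696 -1.026 -0.598
endloop
endfacet
facet normal 0.850 -0.097 -0.518
outer loop
vertex 1.968 -2.056 -2.062
vertex 2.344 -1.214 -1.602
vertex 2.495 -2.142 -1.181
endloop
endfacet
facet normal -0.127 -0.992 -0.021
outer loop
vertex 1.968 -2.056 -2.062
vertex 2.495 -2.142 -1.181
vertex 0.319 -1.867 -1.057
endloop
endfacet
facet normal -0.127 -0.992 -0.021
outer loop
vertex 0.319 -1.867 -1.057
vertex 2.495 -2.142 -1.181
vertex 0.846 -1.953 -0.176
endloop
endfacet
facet normal -0.850 0.098 0.518
outer loop
vertex 0.319 -1.867 -1.057
vertex 0.846 -1.953 -0.176
vertex 0.696 -1.026 -0.598
endloop
endfacet
facet normal 0.850 -0.097 -0.518
outer loop
vertex 2.495 -2.142 -1.181
vertex 2.344 -1.214 -1.602
vertex 2.871 -1.301 -0.721
endloop
endfacet
facet normal 0.380 -0.569 0.730
outer loop
vertex 2.495 -2.142 -1.181
vertex 2.871 -1.301 -0.721
vertex 0.846 -1.953 -0.176
endloop
endfacet
facet normal 0.379 -0.568 0.730
outer loop
vertex 0.846 -1.953 -0.176
vertex 2.871 -1.301 -0.721
vertex 1.222 -1.112 0.283
endloop
endfacet
facet normal -0.850 0.098 0.517
outer loop
vertex 0.846 -1.953 -0.176
vertex 1.222 -1.112 0.283
vertex 0.696 -1.026 -0.598
endloop
endfacet

endsolid


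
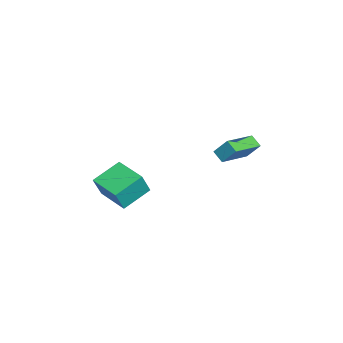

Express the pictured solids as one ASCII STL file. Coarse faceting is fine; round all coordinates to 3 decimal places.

solid 
facet normal -0.741 -0.665 0.096
outer loop
vertex 2.188 -5.174 0.319
vertex 1.079 -3.821 1.134
vertex 1.649 -4.775 -1.078
endloop
endfacet
facet normal 0.574 -0.701 -0.422
outer loop
vertex 3.161 -3.419 -1.274
vertex 2.188 -5.174 0.319
vertex 1.649 -4.775 -1.078
endloop
endfacet
facet normal -0.741 -0.665 0.096
outer loop
vertex 1.649 -4.775 -1.078
vertex 1.079 -3.821 1.134
vertex 0.54 -3.421 -0.263
endloop
endfacet
facet normal -0.348 0.258 -0.901
outer loop
vertex 0.54 -3.421 -0.263
vertex 3.161 -3.419 -1.274
vertex 1.649 -4.775 -1.078
endloop
endfacet
facet normal 0.348 -0.258 0.901
outer loop
vertex 2.188 -5.174 0.319
vertex 2.591 -2.465 0.938
vertex 1.079 -3.821 1.134
endloop
endfacet
facet normal 0.574 -0.702 -0.422
outer loop
vertex 3.7 -3.819 0.123
vertex 2.188 -5.174 0.319
vertex 3.161 -3.419 -1.274
endloop
endfacet
facet normal 0.348 -0.258 0.901
outer loop
vertex 3.7 -3.819 0.123
vertex 2.591 -2.465 0.938
vertex 2.188 -5.174 0.319
endloop
endfacet
facet normal -0.574 0.701 0.422
outer loop
vertex 1.079 -3.821 1.134
vertex 2.591 -2.465 0.938
vertex 0.54 -3.421 -0.263
endloop
endfacet
facet normal -0.348 0.258 -0.901
outer loop
vertex 2.052 -2.066 -0.459
vertex 3.161 -3.419 -1.274
vertex 0.54 -3.421 -0.263
endloop
endfacet
facet normal -0.574 0.702 0.422
outer loop
vertex 0.54 -3.421 -0.263
vertex 2.591 -2.465 0.938
vertex 2.052 -2.066 -0.459
endloop
endfacet
facet normal 0.741 0.665 -0.096
outer loop
vertex 2.052 -2.066 -0.459
vertex 3.7 -3.819 0.123
vertex 3.161 -3.419 -1.274
endloop
endfacet
facet normal 0.741 0.665 -0.096
outer loop
vertex 2.591 -2.465 0.938
vertex 3.7 -3.819 0.123
vertex 2.052 -2.066 -0.459
endloop
endfacet
facet normal -0.609 -0.557 0.564
outer loop
vertex 3.338 2.112 4.336
vertex 1.673 3.4 3.81
vertex 3.089 1.386 3.349
endloop
endfacet
facet normal 0.767 -0.593 0.243
outer loop
vertex 3.607 1.86 2.87
vertex 3.338 2.112 4.336
vertex 3.089 1.386 3.349
endloop
endfacet
facet normal -0.609 -0.557 0.564
outer loop
vertex 3.089 1.386 3.349
vertex 1.673 3.4 3.81
vertex 1.424 2.674 2.823
endloop
endfacet
facet normal -0.199 -0.580 -0.790
outer loop
vertex 1.424 2.674 2.823
vertex 3.607 1.86 2.87
vertex 3.089 1.386 3.349
endloop
endfacet
facet normal 0.199 0.580 0.790
outer loop
vertex 3.338 2.112 4.336
vertex 2.191 3.874 3.331
vertex 1.673 3.4 3.81
endloop
endfacet
facet normal 0.767 -0.593 0.243
outer loop
vertex 3.856 2.586 3.857
vertex 3.338 2.112 4.336
vertex 3.607 1.86 2.87
endloop
endfacet
facet normal 0.199 0.580 0.790
outer loop
vertex 3.856 2.586 3.857
vertex 2.191 3.874 3.331
vertex 3.338 2.112 4.336
endloop
endfacet
facet normal -0.767 0.593 -0.243
outer loop
vertex 1.673 3.4 3.81
vertex 2.191 3.874 3.331
vertex 1.424 2.674 2.823
endloop
endfacet
facet normal -0.199 -0.580 -0.790
outer loop
vertex 1.942 3.148 2.344
vertex 3.607 1.86 2.87
vertex 1.424 2.674 2.823
endloop
endfacet
facet normal -0.767 0.593 -0.243
outer loop
vertex 1.424 2.674 2.823
vertex 2.191 3.874 3.331
vertex 1.942 3.148 2.344
endloop
endfacet
facet normal 0.609 0.557 -0.564
outer loop
vertex 1.942 3.148 2.344
vertex 3.856 2.586 3.857
vertex 3.607 1.86 2.87
endloop
endfacet
facet normal 0.609 0.557 -0.564
outer loop
vertex 2.191 3.874 3.331
vertex 3.856 2.586 3.857
vertex 1.942 3.148 2.344
endloop
endfacet

endsolid


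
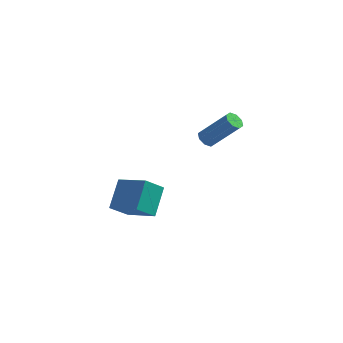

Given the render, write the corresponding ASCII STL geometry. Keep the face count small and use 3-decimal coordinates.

solid 
facet normal -0.661 -0.001 -0.750
outer loop
vertex 0.763 -0.499 0.778
vertex 0.471 -0.169 1.035
vertex 0.852 -0.127 0.699
endloop
endfacet
facet normal 0.714 -0.305 -0.631
outer loop
vertex 0.763 -0.499 0.778
vertex 0.852 -0.127 0.699
vertex 2.06 -0.5 2.247
endloop
endfacet
facet normal 0.713 -0.306 -0.630
outer loop
vertex 2.06 -0.5 2.247
vertex 0.852 -0.127 0.699
vertex 2.15 -0.128 2.168
endloop
endfacet
facet normal 0.663 -0.001 0.749
outer loop
vertex 2.06 -0.5 2.247
vertex 2.15 -0.128 2.168
vertex 1.769 -0.171 2.505
endloop
endfacet
facet normal -0.661 -0.000 -0.750
outer loop
vertex 0.852 -0.127 0.699
vertex 0.471 -0.169 1.035
vertex 0.718 0.22 0.817
endloop
endfacet
facet normal 0.666 0.458 -0.589
outer loop
vertex 0.852 -0.127 0.699
vertex 0.718 0.22 0.817
vertex 2.15 -0.128 2.168
endloop
endfacet
facet normal 0.666 0.459 -0.588
outer loop
vertex 2.15 -0.128 2.168
vertex 0.718 0.22 0.817
vertex 2.016 0.219 2.287
endloop
endfacet
facet normal 0.663 -0.001 0.749
outer loop
vertex 2.15 -0.128 2.168
vertex 2.016 0.219 2.287
vertex 1.769 -0.171 2.505
endloop
endfacet
facet normal -0.664 0.002 -0.748
outer loop
vertex 0.718 0.22 0.817
vertex 0.471 -0.169 1.035
vertex 0.44 0.339 1.064
endloop
endfacet
facet normal 0.229 0.952 -0.201
outer loop
vertex 0.718 0.22 0.817
vertex 0.44 0.339 1.064
vertex 2.016 0.219 2.287
endloop
endfacet
facet normal 0.229 0.952 -0.201
outer loop
vertex 2.016 0.219 2.287
vertex 0.44 0.339 1.064
vertex 1.737 0.338 2.533
endloop
endfacet
facet normal 0.661 0.000 0.750
outer loop
vertex 2.016 0.219 2.287
vertex 1.737 0.338 2.533
vertex 1.769 -0.171 2.505
endloop
endfacet
facet normal -0.662 0.002 -0.750
outer loop
vertex 0.44 0.339 1.064
vertex 0.471 -0.169 1.035
vertex 0.18 0.16 1.293
endloop
endfacet
facet normal -0.344 0.888 0.304
outer loop
vertex 0.44 0.339 1.064
vertex 0.18 0.16 1.293
vertex 1.737 0.338 2.533
endloop
endfacet
facet normal -0.344 0.888 0.304
outer loop
vertex 1.737 0.338 2.533
vertex 0.18 0.16 1.293
vertex 1.477 0.159 2.762
endloop
endfacet
facet normal 0.661 0.000 0.751
outer loop
vertex 1.737 0.338 2.533
vertex 1.477 0.159 2.762
vertex 1.769 -0.171 2.505
endloop
endfacet
facet normal -0.663 0.001 -0.749
outer loop
vertex 0.18 0.16 1.293
vertex 0.471 -0.169 1.035
vertex 0.09 -0.212 1.372
endloop
endfacet
facet normal -0.713 0.306 0.630
outer loop
vertex 0.18 0.16 1.293
vertex 0.09 -0.212 1.372
vertex 1.477 0.159 2.762
endloop
endfacet
facet normal -0.714 0.305 0.631
outer loop
vertex 1.477 0.159 2.762
vertex 0.09 -0.212 1.372
vertex 1.388 -0.213 2.841
endloop
endfacet
facet normal 0.661 0.001 0.750
outer loop
vertex 1.477 0.159 2.762
vertex 1.388 -0.213 2.841
vertex 1.769 -0.171 2.505
endloop
endfacet
facet normal -0.663 0.001 -0.749
outer loop
vertex 0.09 -0.212 1.372
vertex 0.471 -0.169 1.035
vertex 0.224 -0.559 1.253
endloop
endfacet
facet normal -0.666 -0.459 0.588
outer loop
vertex 0.09 -0.212 1.372
vertex 0.224 -0.559 1.253
vertex 1.388 -0.213 2.841
endloop
endfacet
facet normal -0.667 -0.458 0.588
outer loop
vertex 1.388 -0.213 2.841
vertex 0.224 -0.559 1.253
vertex 1.522 -0.56 2.723
endloop
endfacet
facet normal 0.661 0.000 0.750
outer loop
vertex 1.388 -0.213 2.841
vertex 1.522 -0.56 2.723
vertex 1.769 -0.171 2.505
endloop
endfacet
facet normal -0.661 -0.000 -0.750
outer loop
vertex 0.224 -0.559 1.253
vertex 0.471 -0.169 1.035
vertex 0.503 -0.678 1.007
endloop
endfacet
facet normal -0.229 -0.952 0.201
outer loop
vertex 0.224 -0.559 1.253
vertex 0.503 -0.678 1.007
vertex 1.522 -0.56 2.723
endloop
endfacet
facet normal -0.229 -0.952 0.201
outer loop
vertex 1.522 -0.56 2.723
vertex 0.503 -0.678 1.007
vertex 1.8 -0.679 2.476
endloop
endfacet
facet normal 0.664 -0.002 0.748
outer loop
vertex 1.522 -0.56 2.723
vertex 1.8 -0.679 2.476
vertex 1.769 -0.171 2.505
endloop
endfacet
facet normal -0.661 -0.000 -0.751
outer loop
vertex 0.503 -0.678 1.007
vertex 0.471 -0.169 1.035
vertex 0.763 -0.499 0.778
endloop
endfacet
facet normal 0.344 -0.888 -0.304
outer loop
vertex 0.503 -0.678 1.007
vertex 0.763 -0.499 0.778
vertex 1.8 -0.679 2.476
endloop
endfacet
facet normal 0.344 -0.888 -0.304
outer loop
vertex 1.8 -0.679 2.476
vertex 0.763 -0.499 0.778
vertex 2.06 -0.5 2.247
endloop
endfacet
facet normal 0.662 -0.002 0.750
outer loop
vertex 1.8 -0.679 2.476
vertex 2.06 -0.5 2.247
vertex 1.769 -0.171 2.505
endloop
endfacet
facet normal -0.543 -0.514 0.665
outer loop
vertex -2.34 -0.402 -2.219
vertex -3.849 0.285 -2.92
vertex -2.431 -1.708 -3.303
endloop
endfacet
facet normal 0.838 -0.382 0.389
outer loop
vertex -1.731 -1.045 -4.16
vertex -2.34 -0.402 -2.219
vertex -2.431 -1.708 -3.303
endloop
endfacet
facet normal -0.543 -0.514 0.665
outer loop
vertex -2.431 -1.708 -3.303
vertex -3.849 0.285 -2.92
vertex -3.94 -1.021 -4.004
endloop
endfacet
facet normal -0.053 -0.768 -0.638
outer loop
vertex -3.94 -1.021 -4.004
vertex -1.731 -1.045 -4.16
vertex -2.431 -1.708 -3.303
endloop
endfacet
facet normal 0.053 0.768 0.638
outer loop
vertex -2.34 -0.402 -2.219
vertex -3.149 0.948 -3.777
vertex -3.849 0.285 -2.92
endloop
endfacet
facet normal 0.838 -0.382 0.389
outer loop
vertex -1.64 0.261 -3.076
vertex -2.34 -0.402 -2.219
vertex -1.731 -1.045 -4.16
endloop
endfacet
facet normal 0.053 0.768 0.638
outer loop
vertex -1.64 0.261 -3.076
vertex -3.149 0.948 -3.777
vertex -2.34 -0.402 -2.219
endloop
endfacet
facet normal -0.838 0.382 -0.389
outer loop
vertex -3.849 0.285 -2.92
vertex -3.149 0.948 -3.777
vertex -3.94 -1.021 -4.004
endloop
endfacet
facet normal -0.053 -0.768 -0.638
outer loop
vertex -3.24 -0.358 -4.861
vertex -1.731 -1.045 -4.16
vertex -3.94 -1.021 -4.004
endloop
endfacet
facet normal -0.838 0.382 -0.389
outer loop
vertex -3.94 -1.021 -4.004
vertex -3.149 0.948 -3.777
vertex -3.24 -0.358 -4.861
endloop
endfacet
facet normal 0.543 0.514 -0.665
outer loop
vertex -3.24 -0.358 -4.861
vertex -1.64 0.261 -3.076
vertex -1.731 -1.045 -4.16
endloop
endfacet
facet normal 0.543 0.514 -0.665
outer loop
vertex -3.149 0.948 -3.777
vertex -1.64 0.261 -3.076
vertex -3.24 -0.358 -4.861
endloop
endfacet

endsolid
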